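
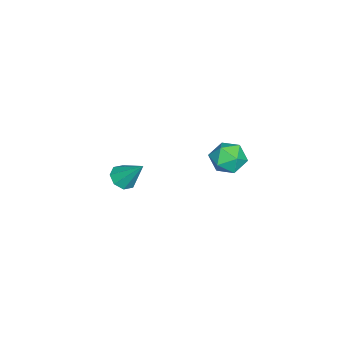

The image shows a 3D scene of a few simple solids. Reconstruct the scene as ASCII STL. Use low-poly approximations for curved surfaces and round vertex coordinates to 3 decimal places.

solid 
facet normal -0.200 -0.616 -0.762
outer loop
vertex -2.504 -2.195 -2.46
vertex -2.834 -1.684 -2.786
vertex -2.184 -1.914 -2.771
endloop
endfacet
facet normal 0.790 -0.319 0.524
outer loop
vertex -2.504 -2.195 -2.46
vertex -2.184 -1.914 -2.771
vertex -2.506 -0.676 -1.534
endloop
endfacet
facet normal -0.200 -0.614 -0.763
outer loop
vertex -2.184 -1.914 -2.771
vertex -2.834 -1.684 -2.786
vertex -2.244 -1.497 -3.091
endloop
endfacet
facet normal 0.980 0.190 0.064
outer loop
vertex -2.184 -1.914 -2.771
vertex -2.244 -1.497 -3.091
vertex -2.506 -0.676 -1.534
endloop
endfacet
facet normal -0.200 -0.613 -0.764
outer loop
vertex -2.244 -1.497 -3.091
vertex -2.834 -1.684 -2.786
vertex -2.65 -1.19 -3.231
endloop
endfacet
facet normal 0.638 0.720 -0.272
outer loop
vertex -2.244 -1.497 -3.091
vertex -2.65 -1.19 -3.231
vertex -2.506 -0.676 -1.534
endloop
endfacet
facet normal -0.199 -0.614 -0.764
outer loop
vertex -2.65 -1.19 -3.231
vertex -2.834 -1.684 -2.786
vertex -3.164 -1.173 -3.111
endloop
endfacet
facet normal -0.035 0.957 -0.287
outer loop
vertex -2.65 -1.19 -3.231
vertex -3.164 -1.173 -3.111
vertex -2.506 -0.676 -1.534
endloop
endfacet
facet normal -0.201 -0.615 -0.763
outer loop
vertex -3.164 -1.173 -3.111
vertex -2.834 -1.684 -2.786
vertex -3.485 -1.454 -2.8
endloop
endfacet
facet normal -0.643 0.765 0.027
outer loop
vertex -3.164 -1.173 -3.111
vertex -3.485 -1.454 -2.8
vertex -2.506 -0.676 -1.534
endloop
endfacet
facet normal -0.201 -0.614 -0.763
outer loop
vertex -3.485 -1.454 -2.8
vertex -2.834 -1.684 -2.786
vertex -3.424 -1.87 -2.481
endloop
endfacet
facet normal -0.834 0.253 0.490
outer loop
vertex -3.485 -1.454 -2.8
vertex -3.424 -1.87 -2.481
vertex -2.506 -0.676 -1.534
endloop
endfacet
facet normal -0.200 -0.615 -0.763
outer loop
vertex -3.424 -1.87 -2.481
vertex -2.834 -1.684 -2.786
vertex -3.018 -2.177 -2.34
endloop
endfacet
facet normal -0.494 -0.274 0.825
outer loop
vertex -3.424 -1.87 -2.481
vertex -3.018 -2.177 -2.34
vertex -2.506 -0.676 -1.534
endloop
endfacet
facet normal -0.200 -0.615 -0.763
outer loop
vertex -3.018 -2.177 -2.34
vertex -2.834 -1.684 -2.786
vertex -2.504 -2.195 -2.46
endloop
endfacet
facet normal 0.178 -0.512 0.840
outer loop
vertex -3.018 -2.177 -2.34
vertex -2.504 -2.195 -2.46
vertex -2.506 -0.676 -1.534
endloop
endfacet
facet normal -0.945 -0.323 -0.049
outer loop
vertex 0.526 4.191 2.929
vertex 0.792 3.463 2.602
vertex 0.72 3.548 3.436
endloop
endfacet
facet normal -0.860 0.130 0.494
outer loop
vertex 0.526 4.191 2.929
vertex 0.72 3.548 3.436
vertex 0.955 4.33 3.639
endloop
endfacet
facet normal -0.622 0.749 0.229
outer loop
vertex 0.526 4.191 2.929
vertex 0.955 4.33 3.639
vertex 1.173 4.728 2.93
endloop
endfacet
facet normal -0.561 0.676 -0.478
outer loop
vertex 0.526 4.191 2.929
vertex 1.173 4.728 2.93
vertex 1.072 4.192 2.29
endloop
endfacet
facet normal -0.760 0.014 -0.650
outer loop
vertex 0.526 4.191 2.929
vertex 1.072 4.192 2.29
vertex 0.792 3.463 2.602
endloop
endfacet
facet normal -0.354 -0.134 0.926
outer loop
vertex 0.955 4.33 3.639
vertex 0.72 3.548 3.436
vertex 1.488 3.688 3.75
endloop
endfacet
facet normal -0.493 -0.869 0.046
outer loop
vertex 0.72 3.548 3.436
vertex 0.792 3.463 2.602
vertex 1.387 3.152 3.11
endloop
endfacet
facet normal -0.195 -0.322 -0.927
outer loop
vertex 0.792 3.463 2.602
vertex 1.072 4.192 2.29
vertex 1.605 3.55 2.401
endloop
endfacet
facet normal 0.128 0.750 -0.649
outer loop
vertex 1.072 4.192 2.29
vertex 1.173 4.728 2.93
vertex 1.84 4.332 2.604
endloop
endfacet
facet normal 0.030 0.868 0.496
outer loop
vertex 1.173 4.728 2.93
vertex 0.955 4.33 3.639
vertex 1.768 4.417 3.438
endloop
endfacet
facet normal 0.561 -0.676 0.478
outer loop
vertex 2.034 3.689 3.111
vertex 1.488 3.688 3.75
vertex 1.387 3.152 3.11
endloop
endfacet
facet normal 0.622 -0.749 -0.229
outer loop
vertex 2.034 3.689 3.111
vertex 1.387 3.152 3.11
vertex 1.605 3.55 2.401
endloop
endfacet
facet normal 0.860 -0.130 -0.494
outer loop
vertex 2.034 3.689 3.111
vertex 1.605 3.55 2.401
vertex 1.84 4.332 2.604
endloop
endfacet
facet normal 0.945 0.323 0.049
outer loop
vertex 2.034 3.689 3.111
vertex 1.84 4.332 2.604
vertex 1.768 4.417 3.438
endloop
endfacet
facet normal 0.760 -0.014 0.650
outer loop
vertex 2.034 3.689 3.111
vertex 1.768 4.417 3.438
vertex 1.488 3.688 3.75
endloop
endfacet
facet normal -0.128 -0.750 0.649
outer loop
vertex 1.387 3.152 3.11
vertex 1.488 3.688 3.75
vertex 0.72 3.548 3.436
endloop
endfacet
facet normal -0.030 -0.868 -0.496
outer loop
vertex 1.605 3.55 2.401
vertex 1.387 3.152 3.11
vertex 0.792 3.463 2.602
endloop
endfacet
facet normal 0.354 0.134 -0.926
outer loop
vertex 1.84 4.332 2.604
vertex 1.605 3.55 2.401
vertex 1.072 4.192 2.29
endloop
endfacet
facet normal 0.493 0.869 -0.046
outer loop
vertex 1.768 4.417 3.438
vertex 1.84 4.332 2.604
vertex 1.173 4.728 2.93
endloop
endfacet
facet normal 0.195 0.322 0.927
outer loop
vertex 1.488 3.688 3.75
vertex 1.768 4.417 3.438
vertex 0.955 4.33 3.639
endloop
endfacet

endsolid


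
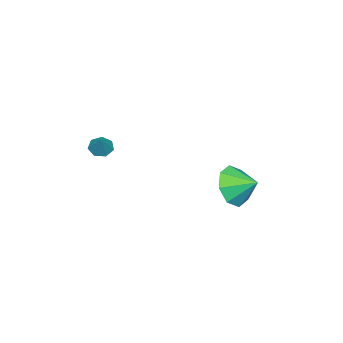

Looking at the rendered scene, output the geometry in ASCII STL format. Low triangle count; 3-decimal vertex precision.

solid 
facet normal -0.554 -0.351 -0.755
outer loop
vertex 1.826 -2.365 -1.559
vertex 1.594 -2.73 -1.219
vertex 1.43 -2.219 -1.336
endloop
endfacet
facet normal 0.301 0.950 -0.087
outer loop
vertex 1.826 -2.365 -1.559
vertex 1.43 -2.219 -1.336
vertex 2.166 -2.37 -0.441
endloop
endfacet
facet normal -0.555 -0.351 -0.754
outer loop
vertex 1.43 -2.219 -1.336
vertex 1.594 -2.73 -1.219
vertex 1.158 -2.457 -1.025
endloop
endfacet
facet normal -0.304 0.866 0.396
outer loop
vertex 1.43 -2.219 -1.336
vertex 1.158 -2.457 -1.025
vertex 2.166 -2.37 -0.441
endloop
endfacet
facet normal -0.555 -0.350 -0.755
outer loop
vertex 1.158 -2.457 -1.025
vertex 1.594 -2.73 -1.219
vertex 1.214 -2.902 -0.86
endloop
endfacet
facet normal -0.502 0.244 0.830
outer loop
vertex 1.158 -2.457 -1.025
vertex 1.214 -2.902 -0.86
vertex 2.166 -2.37 -0.441
endloop
endfacet
facet normal -0.554 -0.352 -0.755
outer loop
vertex 1.214 -2.902 -0.86
vertex 1.594 -2.73 -1.219
vertex 1.557 -3.217 -0.965
endloop
endfacet
facet normal -0.139 -0.447 0.884
outer loop
vertex 1.214 -2.902 -0.86
vertex 1.557 -3.217 -0.965
vertex 2.166 -2.37 -0.441
endloop
endfacet
facet normal -0.554 -0.352 -0.755
outer loop
vertex 1.557 -3.217 -0.965
vertex 1.594 -2.73 -1.219
vertex 1.928 -3.166 -1.261
endloop
endfacet
facet normal 0.509 -0.687 0.519
outer loop
vertex 1.557 -3.217 -0.965
vertex 1.928 -3.166 -1.261
vertex 2.166 -2.37 -0.441
endloop
endfacet
facet normal -0.553 -0.351 -0.755
outer loop
vertex 1.928 -3.166 -1.261
vertex 1.594 -2.73 -1.219
vertex 2.048 -2.787 -1.525
endloop
endfacet
facet normal 0.955 -0.296 0.010
outer loop
vertex 1.928 -3.166 -1.261
vertex 2.048 -2.787 -1.525
vertex 2.166 -2.37 -0.441
endloop
endfacet
facet normal -0.553 -0.352 -0.755
outer loop
vertex 2.048 -2.787 -1.525
vertex 1.594 -2.73 -1.219
vertex 1.826 -2.365 -1.559
endloop
endfacet
facet normal 0.863 0.433 -0.260
outer loop
vertex 2.048 -2.787 -1.525
vertex 1.826 -2.365 -1.559
vertex 2.166 -2.37 -0.441
endloop
endfacet
facet normal -0.012 -0.897 -0.443
outer loop
vertex 0.398 3.033 -3.82
vertex -0.018 2.596 -2.923
vertex -0.429 3.043 -3.817
endloop
endfacet
facet normal 0.010 0.915 -0.403
outer loop
vertex 0.398 3.033 -3.82
vertex -0.429 3.043 -3.817
vertex -0.002 3.664 -2.397
endloop
endfacet
facet normal -0.014 -0.897 -0.442
outer loop
vertex -0.429 3.043 -3.817
vertex -0.018 2.596 -2.923
vertex -1.014 2.792 -3.29
endloop
endfacet
facet normal -0.533 0.822 -0.200
outer loop
vertex -0.429 3.043 -3.817
vertex -1.014 2.792 -3.29
vertex -0.002 3.664 -2.397
endloop
endfacet
facet normal -0.013 -0.897 -0.443
outer loop
vertex -1.014 2.792 -3.29
vertex -0.018 2.596 -2.923
vertex -1.016 2.426 -2.549
endloop
endfacet
facet normal -0.758 0.586 0.287
outer loop
vertex -1.014 2.792 -3.29
vertex -1.016 2.426 -2.549
vertex -0.002 3.664 -2.397
endloop
endfacet
facet normal -0.013 -0.897 -0.442
outer loop
vertex -1.016 2.426 -2.549
vertex -0.018 2.596 -2.923
vertex -0.433 2.16 -2.027
endloop
endfacet
facet normal -0.535 0.343 0.772
outer loop
vertex -1.016 2.426 -2.549
vertex -0.433 2.16 -2.027
vertex -0.002 3.664 -2.397
endloop
endfacet
facet normal -0.012 -0.897 -0.442
outer loop
vertex -0.433 2.16 -2.027
vertex -0.018 2.596 -2.923
vertex 0.394 2.15 -2.03
endloop
endfacet
facet normal 0.006 0.237 0.971
outer loop
vertex -0.433 2.16 -2.027
vertex 0.394 2.15 -2.03
vertex -0.002 3.664 -2.397
endloop
endfacet
facet normal -0.013 -0.897 -0.442
outer loop
vertex 0.394 2.15 -2.03
vertex -0.018 2.596 -2.923
vertex 0.979 2.401 -2.556
endloop
endfacet
facet normal 0.549 0.330 0.768
outer loop
vertex 0.394 2.15 -2.03
vertex 0.979 2.401 -2.556
vertex -0.002 3.664 -2.397
endloop
endfacet
facet normal -0.013 -0.897 -0.442
outer loop
vertex 0.979 2.401 -2.556
vertex -0.018 2.596 -2.923
vertex 0.981 2.767 -3.298
endloop
endfacet
facet normal 0.775 0.566 0.281
outer loop
vertex 0.979 2.401 -2.556
vertex 0.981 2.767 -3.298
vertex -0.002 3.664 -2.397
endloop
endfacet
facet normal -0.013 -0.897 -0.443
outer loop
vertex 0.981 2.767 -3.298
vertex -0.018 2.596 -2.923
vertex 0.398 3.033 -3.82
endloop
endfacet
facet normal 0.551 0.809 -0.204
outer loop
vertex 0.981 2.767 -3.298
vertex 0.398 3.033 -3.82
vertex -0.002 3.664 -2.397
endloop
endfacet

endsolid


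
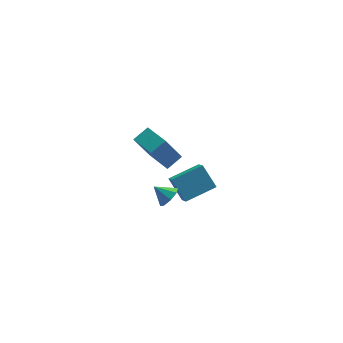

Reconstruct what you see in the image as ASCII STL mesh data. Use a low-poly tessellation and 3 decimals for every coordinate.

solid 
facet normal -0.817 -0.352 -0.456
outer loop
vertex -2.12 -3.381 4.336
vertex -2.701 -1.706 4.084
vertex -1.21 -3.318 2.658
endloop
endfacet
facet normal 0.324 -0.935 0.141
outer loop
vertex -0.319 -2.934 3.156
vertex -2.12 -3.381 4.336
vertex -1.21 -3.318 2.658
endloop
endfacet
facet normal -0.817 -0.352 -0.456
outer loop
vertex -1.21 -3.318 2.658
vertex -2.701 -1.706 4.084
vertex -1.791 -1.643 2.406
endloop
endfacet
facet normal 0.477 0.033 -0.878
outer loop
vertex -1.791 -1.643 2.406
vertex -0.319 -2.934 3.156
vertex -1.21 -3.318 2.658
endloop
endfacet
facet normal -0.477 -0.033 0.878
outer loop
vertex -2.12 -3.381 4.336
vertex -1.81 -1.322 4.582
vertex -2.701 -1.706 4.084
endloop
endfacet
facet normal 0.324 -0.935 0.141
outer loop
vertex -1.229 -2.997 4.834
vertex -2.12 -3.381 4.336
vertex -0.319 -2.934 3.156
endloop
endfacet
facet normal -0.477 -0.033 0.878
outer loop
vertex -1.229 -2.997 4.834
vertex -1.81 -1.322 4.582
vertex -2.12 -3.381 4.336
endloop
endfacet
facet normal -0.324 0.935 -0.141
outer loop
vertex -2.701 -1.706 4.084
vertex -1.81 -1.322 4.582
vertex -1.791 -1.643 2.406
endloop
endfacet
facet normal 0.477 0.033 -0.878
outer loop
vertex -0.9 -1.259 2.904
vertex -0.319 -2.934 3.156
vertex -1.791 -1.643 2.406
endloop
endfacet
facet normal -0.324 0.935 -0.141
outer loop
vertex -1.791 -1.643 2.406
vertex -1.81 -1.322 4.582
vertex -0.9 -1.259 2.904
endloop
endfacet
facet normal 0.817 0.352 0.456
outer loop
vertex -0.9 -1.259 2.904
vertex -1.229 -2.997 4.834
vertex -0.319 -2.934 3.156
endloop
endfacet
facet normal 0.817 0.352 0.456
outer loop
vertex -1.81 -1.322 4.582
vertex -1.229 -2.997 4.834
vertex -0.9 -1.259 2.904
endloop
endfacet
facet normal 0.669 -0.441 -0.598
outer loop
vertex -0.707 -3.319 0.348
vertex -1.049 -3.025 -0.251
vertex -0.496 -2.805 0.205
endloop
endfacet
facet normal 0.193 0.189 0.963
outer loop
vertex -0.707 -3.319 0.348
vertex -0.496 -2.805 0.205
vertex -1.791 -2.535 0.411
endloop
endfacet
facet normal 0.669 -0.443 -0.597
outer loop
vertex -0.496 -2.805 0.205
vertex -1.049 -3.025 -0.251
vertex -0.608 -2.42 -0.206
endloop
endfacet
facet normal 0.253 0.739 0.624
outer loop
vertex -0.496 -2.805 0.205
vertex -0.608 -2.42 -0.206
vertex -1.791 -2.535 0.411
endloop
endfacet
facet normal 0.669 -0.443 -0.597
outer loop
vertex -0.608 -2.42 -0.206
vertex -1.049 -3.025 -0.251
vertex -0.979 -2.39 -0.644
endloop
endfacet
facet normal -0.042 0.994 0.104
outer loop
vertex -0.608 -2.42 -0.206
vertex -0.979 -2.39 -0.644
vertex -1.791 -2.535 0.411
endloop
endfacet
facet normal 0.669 -0.443 -0.597
outer loop
vertex -0.979 -2.39 -0.644
vertex -1.049 -3.025 -0.251
vertex -1.39 -2.732 -0.851
endloop
endfacet
facet normal -0.521 0.802 -0.291
outer loop
vertex -0.979 -2.39 -0.644
vertex -1.39 -2.732 -0.851
vertex -1.791 -2.535 0.411
endloop
endfacet
facet normal 0.670 -0.441 -0.597
outer loop
vertex -1.39 -2.732 -0.851
vertex -1.049 -3.025 -0.251
vertex -1.601 -3.246 -0.708
endloop
endfacet
facet normal -0.902 0.278 -0.330
outer loop
vertex -1.39 -2.732 -0.851
vertex -1.601 -3.246 -0.708
vertex -1.791 -2.535 0.411
endloop
endfacet
facet normal 0.670 -0.442 -0.596
outer loop
vertex -1.601 -3.246 -0.708
vertex -1.049 -3.025 -0.251
vertex -1.489 -3.631 -0.297
endloop
endfacet
facet normal -0.963 -0.271 0.009
outer loop
vertex -1.601 -3.246 -0.708
vertex -1.489 -3.631 -0.297
vertex -1.791 -2.535 0.411
endloop
endfacet
facet normal 0.670 -0.441 -0.596
outer loop
vertex -1.489 -3.631 -0.297
vertex -1.049 -3.025 -0.251
vertex -1.119 -3.661 0.141
endloop
endfacet
facet normal -0.668 -0.525 0.528
outer loop
vertex -1.489 -3.631 -0.297
vertex -1.119 -3.661 0.141
vertex -1.791 -2.535 0.411
endloop
endfacet
facet normal 0.668 -0.442 -0.598
outer loop
vertex -1.119 -3.661 0.141
vertex -1.049 -3.025 -0.251
vertex -0.707 -3.319 0.348
endloop
endfacet
facet normal -0.187 -0.333 0.924
outer loop
vertex -1.119 -3.661 0.141
vertex -0.707 -3.319 0.348
vertex -1.791 -2.535 0.411
endloop
endfacet
facet normal -0.944 -0.181 -0.277
outer loop
vertex -0.058 0.313 -2.223
vertex 0.036 1.569 -3.365
vertex 0.477 -0.752 -3.35
endloop
endfacet
facet normal -0.055 -0.739 0.672
outer loop
vertex 2.364 -0.389 -2.795
vertex -0.058 0.313 -2.223
vertex 0.477 -0.752 -3.35
endloop
endfacet
facet normal -0.944 -0.181 -0.277
outer loop
vertex 0.477 -0.752 -3.35
vertex 0.036 1.569 -3.365
vertex 0.571 0.504 -4.492
endloop
endfacet
facet normal 0.327 -0.649 -0.687
outer loop
vertex 0.571 0.504 -4.492
vertex 2.364 -0.389 -2.795
vertex 0.477 -0.752 -3.35
endloop
endfacet
facet normal -0.327 0.649 0.687
outer loop
vertex -0.058 0.313 -2.223
vertex 1.923 1.932 -2.81
vertex 0.036 1.569 -3.365
endloop
endfacet
facet normal -0.055 -0.739 0.672
outer loop
vertex 1.829 0.676 -1.668
vertex -0.058 0.313 -2.223
vertex 2.364 -0.389 -2.795
endloop
endfacet
facet normal -0.327 0.649 0.687
outer loop
vertex 1.829 0.676 -1.668
vertex 1.923 1.932 -2.81
vertex -0.058 0.313 -2.223
endloop
endfacet
facet normal 0.055 0.739 -0.672
outer loop
vertex 0.036 1.569 -3.365
vertex 1.923 1.932 -2.81
vertex 0.571 0.504 -4.492
endloop
endfacet
facet normal 0.327 -0.649 -0.687
outer loop
vertex 2.458 0.867 -3.937
vertex 2.364 -0.389 -2.795
vertex 0.571 0.504 -4.492
endloop
endfacet
facet normal 0.055 0.739 -0.672
outer loop
vertex 0.571 0.504 -4.492
vertex 1.923 1.932 -2.81
vertex 2.458 0.867 -3.937
endloop
endfacet
facet normal 0.944 0.181 0.277
outer loop
vertex 2.458 0.867 -3.937
vertex 1.829 0.676 -1.668
vertex 2.364 -0.389 -2.795
endloop
endfacet
facet normal 0.944 0.181 0.277
outer loop
vertex 1.923 1.932 -2.81
vertex 1.829 0.676 -1.668
vertex 2.458 0.867 -3.937
endloop
endfacet

endsolid


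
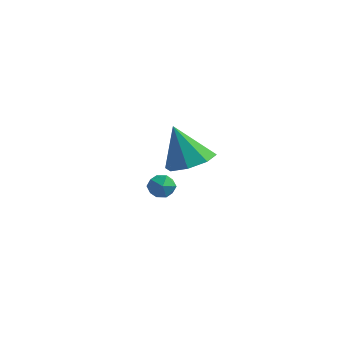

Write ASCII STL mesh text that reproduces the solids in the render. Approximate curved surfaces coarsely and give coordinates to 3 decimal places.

solid 
facet normal -0.376 0.070 0.924
outer loop
vertex -0.402 3.159 -0.775
vertex -0.265 2.498 -0.669
vertex 0.202 2.973 -0.515
endloop
endfacet
facet normal -0.094 0.693 0.715
outer loop
vertex -0.402 3.159 -0.775
vertex 0.202 2.973 -0.515
vertex 0.172 3.461 -0.992
endloop
endfacet
facet normal -0.428 0.896 0.116
outer loop
vertex -0.402 3.159 -0.775
vertex 0.172 3.461 -0.992
vertex -0.313 3.288 -1.441
endloop
endfacet
facet normal -0.915 0.400 -0.045
outer loop
vertex -0.402 3.159 -0.775
vertex -0.313 3.288 -1.441
vertex -0.583 2.693 -1.241
endloop
endfacet
facet normal -0.884 -0.110 0.454
outer loop
vertex -0.402 3.159 -0.775
vertex -0.583 2.693 -1.241
vertex -0.265 2.498 -0.669
endloop
endfacet
facet normal 0.592 0.582 0.558
outer loop
vertex 0.172 3.461 -0.992
vertex 0.202 2.973 -0.515
vertex 0.663 2.987 -1.019
endloop
endfacet
facet normal 0.136 -0.424 0.895
outer loop
vertex 0.202 2.973 -0.515
vertex -0.265 2.498 -0.669
vertex 0.393 2.392 -0.819
endloop
endfacet
facet normal -0.684 -0.716 0.136
outer loop
vertex -0.265 2.498 -0.669
vertex -0.583 2.693 -1.241
vertex -0.092 2.219 -1.268
endloop
endfacet
facet normal -0.735 0.109 -0.669
outer loop
vertex -0.583 2.693 -1.241
vertex -0.313 3.288 -1.441
vertex -0.122 2.707 -1.745
endloop
endfacet
facet normal 0.054 0.911 -0.409
outer loop
vertex -0.313 3.288 -1.441
vertex 0.172 3.461 -0.992
vertex 0.345 3.182 -1.591
endloop
endfacet
facet normal 0.915 -0.400 0.045
outer loop
vertex 0.482 2.521 -1.485
vertex 0.663 2.987 -1.019
vertex 0.393 2.392 -0.819
endloop
endfacet
facet normal 0.428 -0.896 -0.116
outer loop
vertex 0.482 2.521 -1.485
vertex 0.393 2.392 -0.819
vertex -0.092 2.219 -1.268
endloop
endfacet
facet normal 0.094 -0.693 -0.715
outer loop
vertex 0.482 2.521 -1.485
vertex -0.092 2.219 -1.268
vertex -0.122 2.707 -1.745
endloop
endfacet
facet normal 0.376 -0.070 -0.924
outer loop
vertex 0.482 2.521 -1.485
vertex -0.122 2.707 -1.745
vertex 0.345 3.182 -1.591
endloop
endfacet
facet normal 0.884 0.110 -0.454
outer loop
vertex 0.482 2.521 -1.485
vertex 0.345 3.182 -1.591
vertex 0.663 2.987 -1.019
endloop
endfacet
facet normal 0.735 -0.109 0.669
outer loop
vertex 0.393 2.392 -0.819
vertex 0.663 2.987 -1.019
vertex 0.202 2.973 -0.515
endloop
endfacet
facet normal -0.054 -0.911 0.409
outer loop
vertex -0.092 2.219 -1.268
vertex 0.393 2.392 -0.819
vertex -0.265 2.498 -0.669
endloop
endfacet
facet normal -0.592 -0.582 -0.558
outer loop
vertex -0.122 2.707 -1.745
vertex -0.092 2.219 -1.268
vertex -0.583 2.693 -1.241
endloop
endfacet
facet normal -0.136 0.424 -0.895
outer loop
vertex 0.345 3.182 -1.591
vertex -0.122 2.707 -1.745
vertex -0.313 3.288 -1.441
endloop
endfacet
facet normal 0.684 0.716 -0.136
outer loop
vertex 0.663 2.987 -1.019
vertex 0.345 3.182 -1.591
vertex 0.172 3.461 -0.992
endloop
endfacet
facet normal 0.401 0.044 -0.915
outer loop
vertex 4.644 -1.095 3.391
vertex 3.747 -0.789 3.013
vertex 4.567 -0.318 3.395
endloop
endfacet
facet normal 0.626 0.058 0.778
outer loop
vertex 4.644 -1.095 3.391
vertex 4.567 -0.318 3.395
vertex 3.013 -0.871 4.687
endloop
endfacet
facet normal 0.401 0.044 -0.915
outer loop
vertex 4.567 -0.318 3.395
vertex 3.747 -0.789 3.013
vertex 4.009 0.183 3.175
endloop
endfacet
facet normal 0.327 0.661 0.676
outer loop
vertex 4.567 -0.318 3.395
vertex 4.009 0.183 3.175
vertex 3.013 -0.871 4.687
endloop
endfacet
facet normal 0.401 0.044 -0.915
outer loop
vertex 4.009 0.183 3.175
vertex 3.747 -0.789 3.013
vertex 3.298 0.114 2.86
endloop
endfacet
facet normal -0.272 0.864 0.424
outer loop
vertex 4.009 0.183 3.175
vertex 3.298 0.114 2.86
vertex 3.013 -0.871 4.687
endloop
endfacet
facet normal 0.402 0.045 -0.915
outer loop
vertex 3.298 0.114 2.86
vertex 3.747 -0.789 3.013
vertex 2.85 -0.484 2.634
endloop
endfacet
facet normal -0.818 0.549 0.169
outer loop
vertex 3.298 0.114 2.86
vertex 2.85 -0.484 2.634
vertex 3.013 -0.871 4.687
endloop
endfacet
facet normal 0.401 0.043 -0.915
outer loop
vertex 2.85 -0.484 2.634
vertex 3.747 -0.789 3.013
vertex 2.927 -1.261 2.631
endloop
endfacet
facet normal -0.993 -0.099 0.060
outer loop
vertex 2.85 -0.484 2.634
vertex 2.927 -1.261 2.631
vertex 3.013 -0.871 4.687
endloop
endfacet
facet normal 0.401 0.044 -0.915
outer loop
vertex 2.927 -1.261 2.631
vertex 3.747 -0.789 3.013
vertex 3.485 -1.762 2.851
endloop
endfacet
facet normal -0.694 -0.702 0.162
outer loop
vertex 2.927 -1.261 2.631
vertex 3.485 -1.762 2.851
vertex 3.013 -0.871 4.687
endloop
endfacet
facet normal 0.401 0.044 -0.915
outer loop
vertex 3.485 -1.762 2.851
vertex 3.747 -0.789 3.013
vertex 4.196 -1.693 3.166
endloop
endfacet
facet normal -0.096 -0.905 0.415
outer loop
vertex 3.485 -1.762 2.851
vertex 4.196 -1.693 3.166
vertex 3.013 -0.871 4.687
endloop
endfacet
facet normal 0.401 0.044 -0.915
outer loop
vertex 4.196 -1.693 3.166
vertex 3.747 -0.789 3.013
vertex 4.644 -1.095 3.391
endloop
endfacet
facet normal 0.451 -0.590 0.670
outer loop
vertex 4.196 -1.693 3.166
vertex 4.644 -1.095 3.391
vertex 3.013 -0.871 4.687
endloop
endfacet

endsolid


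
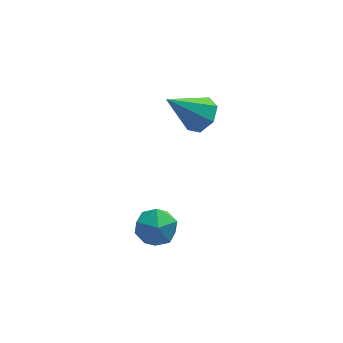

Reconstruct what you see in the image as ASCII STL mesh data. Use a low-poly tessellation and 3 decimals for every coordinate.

solid 
facet normal -0.537 0.728 -0.426
outer loop
vertex 0.955 1.857 -1.283
vertex 0.245 1.464 -1.06
vertex 0.595 2.026 -0.541
endloop
endfacet
facet normal 0.083 0.980 -0.183
outer loop
vertex 0.955 1.857 -1.283
vertex 0.595 2.026 -0.541
vertex 1.43 1.945 -0.594
endloop
endfacet
facet normal 0.610 0.616 -0.499
outer loop
vertex 0.955 1.857 -1.283
vertex 1.43 1.945 -0.594
vertex 1.597 1.332 -1.146
endloop
endfacet
facet normal 0.314 0.138 -0.939
outer loop
vertex 0.955 1.857 -1.283
vertex 1.597 1.332 -1.146
vertex 0.865 1.035 -1.434
endloop
endfacet
facet normal -0.396 0.208 -0.895
outer loop
vertex 0.955 1.857 -1.283
vertex 0.865 1.035 -1.434
vertex 0.245 1.464 -1.06
endloop
endfacet
facet normal 0.115 0.847 0.518
outer loop
vertex 1.43 1.945 -0.594
vertex 0.595 2.026 -0.541
vertex 1.015 1.605 0.054
endloop
endfacet
facet normal -0.890 0.440 0.124
outer loop
vertex 0.595 2.026 -0.541
vertex 0.245 1.464 -1.06
vertex 0.283 1.308 -0.234
endloop
endfacet
facet normal -0.661 -0.402 -0.634
outer loop
vertex 0.245 1.464 -1.06
vertex 0.865 1.035 -1.434
vertex 0.45 0.695 -0.786
endloop
endfacet
facet normal 0.486 -0.514 -0.707
outer loop
vertex 0.865 1.035 -1.434
vertex 1.597 1.332 -1.146
vertex 1.285 0.614 -0.839
endloop
endfacet
facet normal 0.966 0.259 0.004
outer loop
vertex 1.597 1.332 -1.146
vertex 1.43 1.945 -0.594
vertex 1.635 1.176 -0.32
endloop
endfacet
facet normal -0.314 -0.138 0.939
outer loop
vertex 0.925 0.783 -0.097
vertex 1.015 1.605 0.054
vertex 0.283 1.308 -0.234
endloop
endfacet
facet normal -0.610 -0.616 0.499
outer loop
vertex 0.925 0.783 -0.097
vertex 0.283 1.308 -0.234
vertex 0.45 0.695 -0.786
endloop
endfacet
facet normal -0.083 -0.980 0.183
outer loop
vertex 0.925 0.783 -0.097
vertex 0.45 0.695 -0.786
vertex 1.285 0.614 -0.839
endloop
endfacet
facet normal 0.537 -0.728 0.426
outer loop
vertex 0.925 0.783 -0.097
vertex 1.285 0.614 -0.839
vertex 1.635 1.176 -0.32
endloop
endfacet
facet normal 0.396 -0.208 0.895
outer loop
vertex 0.925 0.783 -0.097
vertex 1.635 1.176 -0.32
vertex 1.015 1.605 0.054
endloop
endfacet
facet normal -0.486 0.514 0.707
outer loop
vertex 0.283 1.308 -0.234
vertex 1.015 1.605 0.054
vertex 0.595 2.026 -0.541
endloop
endfacet
facet normal -0.966 -0.259 -0.004
outer loop
vertex 0.45 0.695 -0.786
vertex 0.283 1.308 -0.234
vertex 0.245 1.464 -1.06
endloop
endfacet
facet normal -0.115 -0.847 -0.518
outer loop
vertex 1.285 0.614 -0.839
vertex 0.45 0.695 -0.786
vertex 0.865 1.035 -1.434
endloop
endfacet
facet normal 0.890 -0.440 -0.124
outer loop
vertex 1.635 1.176 -0.32
vertex 1.285 0.614 -0.839
vertex 1.597 1.332 -1.146
endloop
endfacet
facet normal 0.661 0.402 0.634
outer loop
vertex 1.015 1.605 0.054
vertex 1.635 1.176 -0.32
vertex 1.43 1.945 -0.594
endloop
endfacet
facet normal 0.703 0.060 -0.709
outer loop
vertex 3.402 3.482 3.461
vertex 2.87 3.592 2.943
vertex 3.238 4.102 3.351
endloop
endfacet
facet normal 0.361 0.255 0.897
outer loop
vertex 3.402 3.482 3.461
vertex 3.238 4.102 3.351
vertex 1.67 3.488 4.157
endloop
endfacet
facet normal 0.702 0.061 -0.710
outer loop
vertex 3.238 4.102 3.351
vertex 2.87 3.592 2.943
vertex 2.797 4.338 2.935
endloop
endfacet
facet normal -0.055 0.843 0.536
outer loop
vertex 3.238 4.102 3.351
vertex 2.797 4.338 2.935
vertex 1.67 3.488 4.157
endloop
endfacet
facet normal 0.702 0.061 -0.710
outer loop
vertex 2.797 4.338 2.935
vertex 2.87 3.592 2.943
vertex 2.411 4.012 2.525
endloop
endfacet
facet normal -0.624 0.781 -0.033
outer loop
vertex 2.797 4.338 2.935
vertex 2.411 4.012 2.525
vertex 1.67 3.488 4.157
endloop
endfacet
facet normal 0.702 0.061 -0.709
outer loop
vertex 2.411 4.012 2.525
vertex 2.87 3.592 2.943
vertex 2.371 3.369 2.43
endloop
endfacet
facet normal -0.918 0.113 -0.380
outer loop
vertex 2.411 4.012 2.525
vertex 2.371 3.369 2.43
vertex 1.67 3.488 4.157
endloop
endfacet
facet normal 0.702 0.061 -0.709
outer loop
vertex 2.371 3.369 2.43
vertex 2.87 3.592 2.943
vertex 2.707 2.894 2.722
endloop
endfacet
facet normal -0.714 -0.656 -0.245
outer loop
vertex 2.371 3.369 2.43
vertex 2.707 2.894 2.722
vertex 1.67 3.488 4.157
endloop
endfacet
facet normal 0.703 0.060 -0.709
outer loop
vertex 2.707 2.894 2.722
vertex 2.87 3.592 2.943
vertex 3.166 2.944 3.181
endloop
endfacet
facet normal -0.168 -0.948 0.271
outer loop
vertex 2.707 2.894 2.722
vertex 3.166 2.944 3.181
vertex 1.67 3.488 4.157
endloop
endfacet
facet normal 0.703 0.061 -0.709
outer loop
vertex 3.166 2.944 3.181
vertex 2.87 3.592 2.943
vertex 3.402 3.482 3.461
endloop
endfacet
facet normal 0.312 -0.543 0.780
outer loop
vertex 3.166 2.944 3.181
vertex 3.402 3.482 3.461
vertex 1.67 3.488 4.157
endloop
endfacet

endsolid


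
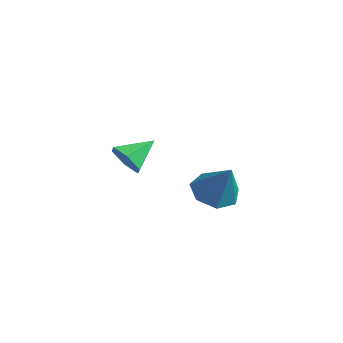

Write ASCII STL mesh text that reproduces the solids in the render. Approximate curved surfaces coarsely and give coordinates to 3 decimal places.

solid 
facet normal -0.052 -0.875 -0.481
outer loop
vertex -0.486 -4.034 -2.565
vertex -0.898 -3.792 -2.96
vertex -0.291 -3.759 -3.086
endloop
endfacet
facet normal 0.872 0.215 0.440
outer loop
vertex -0.486 -4.034 -2.565
vertex -0.291 -3.759 -3.086
vertex -0.842 -2.848 -2.44
endloop
endfacet
facet normal -0.052 -0.875 -0.481
outer loop
vertex -0.291 -3.759 -3.086
vertex -0.898 -3.792 -2.96
vertex -0.703 -3.517 -3.481
endloop
endfacet
facet normal 0.690 0.647 -0.324
outer loop
vertex -0.291 -3.759 -3.086
vertex -0.703 -3.517 -3.481
vertex -0.842 -2.848 -2.44
endloop
endfacet
facet normal -0.052 -0.875 -0.481
outer loop
vertex -0.703 -3.517 -3.481
vertex -0.898 -3.792 -2.96
vertex -1.31 -3.55 -3.355
endloop
endfacet
facet normal -0.159 0.821 -0.549
outer loop
vertex -0.703 -3.517 -3.481
vertex -1.31 -3.55 -3.355
vertex -0.842 -2.848 -2.44
endloop
endfacet
facet normal -0.051 -0.874 -0.483
outer loop
vertex -1.31 -3.55 -3.355
vertex -0.898 -3.792 -2.96
vertex -1.504 -3.826 -2.835
endloop
endfacet
facet normal -0.826 0.563 -0.009
outer loop
vertex -1.31 -3.55 -3.355
vertex -1.504 -3.826 -2.835
vertex -0.842 -2.848 -2.44
endloop
endfacet
facet normal -0.051 -0.874 -0.483
outer loop
vertex -1.504 -3.826 -2.835
vertex -0.898 -3.792 -2.96
vertex -1.092 -4.068 -2.44
endloop
endfacet
facet normal -0.644 0.132 0.753
outer loop
vertex -1.504 -3.826 -2.835
vertex -1.092 -4.068 -2.44
vertex -0.842 -2.848 -2.44
endloop
endfacet
facet normal -0.051 -0.874 -0.483
outer loop
vertex -1.092 -4.068 -2.44
vertex -0.898 -3.792 -2.96
vertex -0.486 -4.034 -2.565
endloop
endfacet
facet normal 0.204 -0.042 0.978
outer loop
vertex -1.092 -4.068 -2.44
vertex -0.486 -4.034 -2.565
vertex -0.842 -2.848 -2.44
endloop
endfacet
facet normal -0.541 -0.010 -0.841
outer loop
vertex 2.864 -3.554 -3.309
vertex 2.337 -3.216 -2.974
vertex 2.885 -2.938 -3.33
endloop
endfacet
facet normal 0.994 -0.037 -0.103
outer loop
vertex 2.864 -3.554 -3.309
vertex 2.885 -2.938 -3.33
vertex 3.023 -3.204 -1.906
endloop
endfacet
facet normal -0.541 -0.010 -0.841
outer loop
vertex 2.885 -2.938 -3.33
vertex 2.337 -3.216 -2.974
vertex 2.494 -2.532 -3.083
endloop
endfacet
facet normal 0.736 0.675 0.055
outer loop
vertex 2.885 -2.938 -3.33
vertex 2.494 -2.532 -3.083
vertex 3.023 -3.204 -1.906
endloop
endfacet
facet normal -0.541 -0.010 -0.841
outer loop
vertex 2.494 -2.532 -3.083
vertex 2.337 -3.216 -2.974
vertex 1.984 -2.641 -2.754
endloop
endfacet
facet normal 0.106 0.883 0.457
outer loop
vertex 2.494 -2.532 -3.083
vertex 1.984 -2.641 -2.754
vertex 3.023 -3.204 -1.906
endloop
endfacet
facet normal -0.540 -0.010 -0.841
outer loop
vertex 1.984 -2.641 -2.754
vertex 2.337 -3.216 -2.974
vertex 1.74 -3.182 -2.591
endloop
endfacet
facet normal -0.419 0.430 0.799
outer loop
vertex 1.984 -2.641 -2.754
vertex 1.74 -3.182 -2.591
vertex 3.023 -3.204 -1.906
endloop
endfacet
facet normal -0.540 -0.008 -0.841
outer loop
vertex 1.74 -3.182 -2.591
vertex 2.337 -3.216 -2.974
vertex 1.945 -3.749 -2.717
endloop
endfacet
facet normal -0.447 -0.345 0.826
outer loop
vertex 1.74 -3.182 -2.591
vertex 1.945 -3.749 -2.717
vertex 3.023 -3.204 -1.906
endloop
endfacet
facet normal -0.539 -0.009 -0.842
outer loop
vertex 1.945 -3.749 -2.717
vertex 2.337 -3.216 -2.974
vertex 2.446 -3.915 -3.036
endloop
endfacet
facet normal 0.045 -0.856 0.516
outer loop
vertex 1.945 -3.749 -2.717
vertex 2.446 -3.915 -3.036
vertex 3.023 -3.204 -1.906
endloop
endfacet
facet normal -0.541 -0.010 -0.841
outer loop
vertex 2.446 -3.915 -3.036
vertex 2.337 -3.216 -2.974
vertex 2.864 -3.554 -3.309
endloop
endfacet
facet normal 0.687 -0.719 0.102
outer loop
vertex 2.446 -3.915 -3.036
vertex 2.864 -3.554 -3.309
vertex 3.023 -3.204 -1.906
endloop
endfacet

endsolid


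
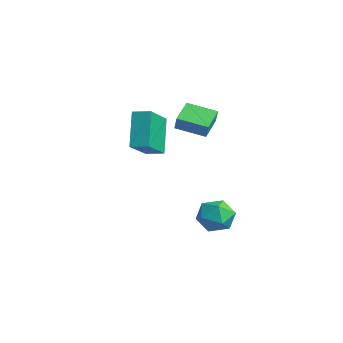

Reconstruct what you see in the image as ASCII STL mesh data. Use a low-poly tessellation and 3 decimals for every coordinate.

solid 
facet normal -0.703 -0.694 -0.153
outer loop
vertex -2.521 -0.764 1.49
vertex -3.528 -0.122 3.205
vertex -3.619 0.604 0.334
endloop
endfacet
facet normal 0.482 -0.307 -0.821
outer loop
vertex -2.972 1.242 0.475
vertex -2.521 -0.764 1.49
vertex -3.619 0.604 0.334
endloop
endfacet
facet normal -0.703 -0.694 -0.153
outer loop
vertex -3.619 0.604 0.334
vertex -3.528 -0.122 3.205
vertex -4.626 1.245 2.049
endloop
endfacet
facet normal -0.522 0.651 -0.550
outer loop
vertex -4.626 1.245 2.049
vertex -2.972 1.242 0.475
vertex -3.619 0.604 0.334
endloop
endfacet
facet normal 0.522 -0.651 0.550
outer loop
vertex -2.521 -0.764 1.49
vertex -2.881 0.516 3.346
vertex -3.528 -0.122 3.205
endloop
endfacet
facet normal 0.482 -0.307 -0.821
outer loop
vertex -1.874 -0.125 1.631
vertex -2.521 -0.764 1.49
vertex -2.972 1.242 0.475
endloop
endfacet
facet normal 0.523 -0.651 0.550
outer loop
vertex -1.874 -0.125 1.631
vertex -2.881 0.516 3.346
vertex -2.521 -0.764 1.49
endloop
endfacet
facet normal -0.482 0.307 0.821
outer loop
vertex -3.528 -0.122 3.205
vertex -2.881 0.516 3.346
vertex -4.626 1.245 2.049
endloop
endfacet
facet normal -0.523 0.651 -0.551
outer loop
vertex -3.979 1.884 2.19
vertex -2.972 1.242 0.475
vertex -4.626 1.245 2.049
endloop
endfacet
facet normal -0.482 0.307 0.821
outer loop
vertex -4.626 1.245 2.049
vertex -2.881 0.516 3.346
vertex -3.979 1.884 2.19
endloop
endfacet
facet normal 0.703 0.694 0.153
outer loop
vertex -3.979 1.884 2.19
vertex -1.874 -0.125 1.631
vertex -2.972 1.242 0.475
endloop
endfacet
facet normal 0.703 0.694 0.153
outer loop
vertex -2.881 0.516 3.346
vertex -1.874 -0.125 1.631
vertex -3.979 1.884 2.19
endloop
endfacet
facet normal -0.594 0.704 0.390
outer loop
vertex -2.742 2.281 3.589
vertex -1.72 3.354 3.209
vertex -3.123 2.377 2.835
endloop
endfacet
facet normal -0.668 -0.701 0.248
outer loop
vertex -2.32 1.426 2.311
vertex -2.742 2.281 3.589
vertex -3.123 2.377 2.835
endloop
endfacet
facet normal -0.594 0.705 0.388
outer loop
vertex -3.123 2.377 2.835
vertex -1.72 3.354 3.209
vertex -2.1 3.449 2.455
endloop
endfacet
facet normal -0.447 0.112 -0.888
outer loop
vertex -2.1 3.449 2.455
vertex -2.32 1.426 2.311
vertex -3.123 2.377 2.835
endloop
endfacet
facet normal 0.447 -0.112 0.888
outer loop
vertex -2.742 2.281 3.589
vertex -0.917 2.403 2.685
vertex -1.72 3.354 3.209
endloop
endfacet
facet normal -0.668 -0.701 0.248
outer loop
vertex -1.94 1.331 3.065
vertex -2.742 2.281 3.589
vertex -2.32 1.426 2.311
endloop
endfacet
facet normal 0.447 -0.112 0.887
outer loop
vertex -1.94 1.331 3.065
vertex -0.917 2.403 2.685
vertex -2.742 2.281 3.589
endloop
endfacet
facet normal 0.668 0.701 -0.248
outer loop
vertex -1.72 3.354 3.209
vertex -0.917 2.403 2.685
vertex -2.1 3.449 2.455
endloop
endfacet
facet normal -0.447 0.112 -0.887
outer loop
vertex -1.298 2.499 1.931
vertex -2.32 1.426 2.311
vertex -2.1 3.449 2.455
endloop
endfacet
facet normal 0.668 0.701 -0.248
outer loop
vertex -2.1 3.449 2.455
vertex -0.917 2.403 2.685
vertex -1.298 2.499 1.931
endloop
endfacet
facet normal 0.595 -0.704 -0.388
outer loop
vertex -1.298 2.499 1.931
vertex -1.94 1.331 3.065
vertex -2.32 1.426 2.311
endloop
endfacet
facet normal 0.593 -0.704 -0.390
outer loop
vertex -0.917 2.403 2.685
vertex -1.94 1.331 3.065
vertex -1.298 2.499 1.931
endloop
endfacet
facet normal -0.152 -0.010 0.988
outer loop
vertex -1.536 3.557 -2.514
vertex -1.738 2.548 -2.555
vertex -0.773 2.873 -2.403
endloop
endfacet
facet normal 0.323 0.491 0.809
outer loop
vertex -1.536 3.557 -2.514
vertex -0.773 2.873 -2.403
vertex -0.628 3.718 -2.974
endloop
endfacet
facet normal 0.010 0.938 0.348
outer loop
vertex -1.536 3.557 -2.514
vertex -0.628 3.718 -2.974
vertex -1.504 3.915 -3.48
endloop
endfacet
facet normal -0.660 0.712 0.242
outer loop
vertex -1.536 3.557 -2.514
vertex -1.504 3.915 -3.48
vertex -2.19 3.191 -3.221
endloop
endfacet
facet normal -0.760 0.126 0.638
outer loop
vertex -1.536 3.557 -2.514
vertex -2.19 3.191 -3.221
vertex -1.738 2.548 -2.555
endloop
endfacet
facet normal 0.864 0.171 0.473
outer loop
vertex -0.628 3.718 -2.974
vertex -0.773 2.873 -2.403
vertex -0.27 2.809 -3.299
endloop
endfacet
facet normal 0.095 -0.639 0.763
outer loop
vertex -0.773 2.873 -2.403
vertex -1.738 2.548 -2.555
vertex -0.956 2.085 -3.04
endloop
endfacet
facet normal -0.886 -0.419 0.197
outer loop
vertex -1.738 2.548 -2.555
vertex -2.19 3.191 -3.221
vertex -1.832 2.282 -3.546
endloop
endfacet
facet normal -0.724 0.527 -0.444
outer loop
vertex -2.19 3.191 -3.221
vertex -1.504 3.915 -3.48
vertex -1.687 3.127 -4.117
endloop
endfacet
facet normal 0.359 0.892 -0.274
outer loop
vertex -1.504 3.915 -3.48
vertex -0.628 3.718 -2.974
vertex -0.722 3.452 -3.965
endloop
endfacet
facet normal 0.660 -0.712 -0.242
outer loop
vertex -0.924 2.443 -4.006
vertex -0.27 2.809 -3.299
vertex -0.956 2.085 -3.04
endloop
endfacet
facet normal -0.010 -0.938 -0.348
outer loop
vertex -0.924 2.443 -4.006
vertex -0.956 2.085 -3.04
vertex -1.832 2.282 -3.546
endloop
endfacet
facet normal -0.323 -0.491 -0.809
outer loop
vertex -0.924 2.443 -4.006
vertex -1.832 2.282 -3.546
vertex -1.687 3.127 -4.117
endloop
endfacet
facet normal 0.152 0.010 -0.988
outer loop
vertex -0.924 2.443 -4.006
vertex -1.687 3.127 -4.117
vertex -0.722 3.452 -3.965
endloop
endfacet
facet normal 0.760 -0.126 -0.638
outer loop
vertex -0.924 2.443 -4.006
vertex -0.722 3.452 -3.965
vertex -0.27 2.809 -3.299
endloop
endfacet
facet normal 0.724 -0.527 0.444
outer loop
vertex -0.956 2.085 -3.04
vertex -0.27 2.809 -3.299
vertex -0.773 2.873 -2.403
endloop
endfacet
facet normal -0.359 -0.892 0.274
outer loop
vertex -1.832 2.282 -3.546
vertex -0.956 2.085 -3.04
vertex -1.738 2.548 -2.555
endloop
endfacet
facet normal -0.864 -0.171 -0.473
outer loop
vertex -1.687 3.127 -4.117
vertex -1.832 2.282 -3.546
vertex -2.19 3.191 -3.221
endloop
endfacet
facet normal -0.095 0.639 -0.763
outer loop
vertex -0.722 3.452 -3.965
vertex -1.687 3.127 -4.117
vertex -1.504 3.915 -3.48
endloop
endfacet
facet normal 0.886 0.419 -0.197
outer loop
vertex -0.27 2.809 -3.299
vertex -0.722 3.452 -3.965
vertex -0.628 3.718 -2.974
endloop
endfacet

endsolid


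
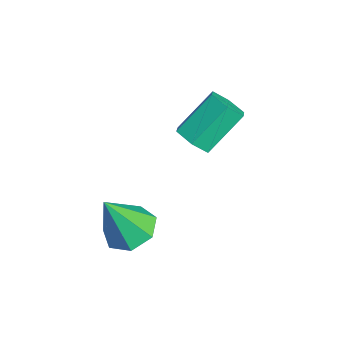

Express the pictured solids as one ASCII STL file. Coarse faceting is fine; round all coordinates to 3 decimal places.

solid 
facet normal -0.064 0.423 -0.904
outer loop
vertex 2.962 -2.45 0.294
vertex 2.293 -2.942 0.111
vertex 2.302 -2.171 0.471
endloop
endfacet
facet normal 0.432 0.591 0.681
outer loop
vertex 2.962 -2.45 0.294
vertex 2.302 -2.171 0.471
vertex 2.407 -3.698 1.729
endloop
endfacet
facet normal -0.063 0.423 -0.904
outer loop
vertex 2.302 -2.171 0.471
vertex 2.293 -2.942 0.111
vertex 1.636 -2.473 0.376
endloop
endfacet
facet normal -0.366 0.577 0.731
outer loop
vertex 2.302 -2.171 0.471
vertex 1.636 -2.473 0.376
vertex 2.407 -3.698 1.729
endloop
endfacet
facet normal -0.063 0.423 -0.904
outer loop
vertex 1.636 -2.473 0.376
vertex 2.293 -2.942 0.111
vertex 1.464 -3.127 0.082
endloop
endfacet
facet normal -0.867 0.004 0.498
outer loop
vertex 1.636 -2.473 0.376
vertex 1.464 -3.127 0.082
vertex 2.407 -3.698 1.729
endloop
endfacet
facet normal -0.063 0.422 -0.904
outer loop
vertex 1.464 -3.127 0.082
vertex 2.293 -2.942 0.111
vertex 1.917 -3.642 -0.19
endloop
endfacet
facet normal -0.699 -0.698 0.158
outer loop
vertex 1.464 -3.127 0.082
vertex 1.917 -3.642 -0.19
vertex 2.407 -3.698 1.729
endloop
endfacet
facet normal -0.064 0.423 -0.904
outer loop
vertex 1.917 -3.642 -0.19
vertex 2.293 -2.942 0.111
vertex 2.653 -3.629 -0.236
endloop
endfacet
facet normal 0.016 -0.999 -0.033
outer loop
vertex 1.917 -3.642 -0.19
vertex 2.653 -3.629 -0.236
vertex 2.407 -3.698 1.729
endloop
endfacet
facet normal -0.063 0.423 -0.904
outer loop
vertex 2.653 -3.629 -0.236
vertex 2.293 -2.942 0.111
vertex 3.118 -3.099 -0.02
endloop
endfacet
facet normal 0.736 -0.674 0.068
outer loop
vertex 2.653 -3.629 -0.236
vertex 3.118 -3.099 -0.02
vertex 2.407 -3.698 1.729
endloop
endfacet
facet normal -0.063 0.422 -0.904
outer loop
vertex 3.118 -3.099 -0.02
vertex 2.293 -2.942 0.111
vertex 2.962 -2.45 0.294
endloop
endfacet
facet normal 0.922 0.035 0.386
outer loop
vertex 3.118 -3.099 -0.02
vertex 2.962 -2.45 0.294
vertex 2.407 -3.698 1.729
endloop
endfacet
facet normal 0.240 -0.702 -0.671
outer loop
vertex 0.609 -0.226 1.375
vertex 0.009 -0.529 1.477
vertex 0.071 -0.05 0.998
endloop
endfacet
facet normal 0.562 0.664 -0.493
outer loop
vertex 0.609 -0.226 1.375
vertex 0.071 -0.05 0.998
vertex 0.211 0.932 2.481
endloop
endfacet
facet normal 0.562 0.664 -0.493
outer loop
vertex 0.211 0.932 2.481
vertex 0.071 -0.05 0.998
vertex -0.327 1.108 2.104
endloop
endfacet
facet normal -0.240 0.702 0.671
outer loop
vertex 0.211 0.932 2.481
vertex -0.327 1.108 2.104
vertex -0.389 0.629 2.583
endloop
endfacet
facet normal 0.242 -0.702 -0.670
outer loop
vertex 0.071 -0.05 0.998
vertex 0.009 -0.529 1.477
vertex -0.529 -0.354 1.1
endloop
endfacet
facet normal -0.405 0.555 -0.727
outer loop
vertex 0.071 -0.05 0.998
vertex -0.529 -0.354 1.1
vertex -0.327 1.108 2.104
endloop
endfacet
facet normal -0.405 0.555 -0.727
outer loop
vertex -0.327 1.108 2.104
vertex -0.529 -0.354 1.1
vertex -0.927 0.804 2.206
endloop
endfacet
facet normal -0.242 0.702 0.670
outer loop
vertex -0.327 1.108 2.104
vertex -0.927 0.804 2.206
vertex -0.389 0.629 2.583
endloop
endfacet
facet normal 0.241 -0.702 -0.670
outer loop
vertex -0.529 -0.354 1.1
vertex 0.009 -0.529 1.477
vertex -0.591 -0.832 1.579
endloop
endfacet
facet normal -0.966 -0.109 -0.234
outer loop
vertex -0.529 -0.354 1.1
vertex -0.591 -0.832 1.579
vertex -0.927 0.804 2.206
endloop
endfacet
facet normal -0.966 -0.109 -0.234
outer loop
vertex -0.927 0.804 2.206
vertex -0.591 -0.832 1.579
vertex -0.989 0.326 2.685
endloop
endfacet
facet normal -0.241 0.702 0.670
outer loop
vertex -0.927 0.804 2.206
vertex -0.989 0.326 2.685
vertex -0.389 0.629 2.583
endloop
endfacet
facet normal 0.240 -0.702 -0.671
outer loop
vertex -0.591 -0.832 1.579
vertex 0.009 -0.529 1.477
vertex -0.053 -1.008 1.956
endloop
endfacet
facet normal -0.562 -0.664 0.493
outer loop
vertex -0.591 -0.832 1.579
vertex -0.053 -1.008 1.956
vertex -0.989 0.326 2.685
endloop
endfacet
facet normal -0.562 -0.664 0.493
outer loop
vertex -0.989 0.326 2.685
vertex -0.053 -1.008 1.956
vertex -0.451 0.15 3.062
endloop
endfacet
facet normal -0.240 0.702 0.671
outer loop
vertex -0.989 0.326 2.685
vertex -0.451 0.15 3.062
vertex -0.389 0.629 2.583
endloop
endfacet
facet normal 0.242 -0.702 -0.670
outer loop
vertex -0.053 -1.008 1.956
vertex 0.009 -0.529 1.477
vertex 0.547 -0.704 1.854
endloop
endfacet
facet normal 0.405 -0.555 0.727
outer loop
vertex -0.053 -1.008 1.956
vertex 0.547 -0.704 1.854
vertex -0.451 0.15 3.062
endloop
endfacet
facet normal 0.405 -0.555 0.727
outer loop
vertex -0.451 0.15 3.062
vertex 0.547 -0.704 1.854
vertex 0.149 0.454 2.96
endloop
endfacet
facet normal -0.242 0.702 0.670
outer loop
vertex -0.451 0.15 3.062
vertex 0.149 0.454 2.96
vertex -0.389 0.629 2.583
endloop
endfacet
facet normal 0.241 -0.702 -0.670
outer loop
vertex 0.547 -0.704 1.854
vertex 0.009 -0.529 1.477
vertex 0.609 -0.226 1.375
endloop
endfacet
facet normal 0.966 0.109 0.234
outer loop
vertex 0.547 -0.704 1.854
vertex 0.609 -0.226 1.375
vertex 0.149 0.454 2.96
endloop
endfacet
facet normal 0.966 0.109 0.234
outer loop
vertex 0.149 0.454 2.96
vertex 0.609 -0.226 1.375
vertex 0.211 0.932 2.481
endloop
endfacet
facet normal -0.241 0.702 0.670
outer loop
vertex 0.149 0.454 2.96
vertex 0.211 0.932 2.481
vertex -0.389 0.629 2.583
endloop
endfacet

endsolid


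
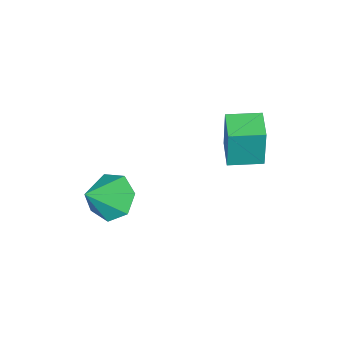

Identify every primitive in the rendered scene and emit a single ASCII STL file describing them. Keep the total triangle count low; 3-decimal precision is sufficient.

solid 
facet normal -0.718 0.210 -0.664
outer loop
vertex 3.476 -1.246 -5.153
vertex 2.718 -1.531 -4.424
vertex 3.162 -0.551 -4.594
endloop
endfacet
facet normal 0.882 0.464 -0.082
outer loop
vertex 3.476 -1.246 -5.153
vertex 3.162 -0.551 -4.594
vertex 4.002 -1.909 -3.236
endloop
endfacet
facet normal -0.718 0.210 -0.663
outer loop
vertex 3.162 -0.551 -4.594
vertex 2.718 -1.531 -4.424
vertex 2.514 -0.594 -3.906
endloop
endfacet
facet normal 0.453 0.755 0.474
outer loop
vertex 3.162 -0.551 -4.594
vertex 2.514 -0.594 -3.906
vertex 4.002 -1.909 -3.236
endloop
endfacet
facet normal -0.717 0.211 -0.664
outer loop
vertex 2.514 -0.594 -3.906
vertex 2.718 -1.531 -4.424
vertex 2.019 -1.343 -3.609
endloop
endfacet
facet normal -0.058 0.401 0.914
outer loop
vertex 2.514 -0.594 -3.906
vertex 2.019 -1.343 -3.609
vertex 4.002 -1.909 -3.236
endloop
endfacet
facet normal -0.718 0.211 -0.664
outer loop
vertex 2.019 -1.343 -3.609
vertex 2.718 -1.531 -4.424
vertex 2.05 -2.234 -3.925
endloop
endfacet
facet normal -0.265 -0.331 0.906
outer loop
vertex 2.019 -1.343 -3.609
vertex 2.05 -2.234 -3.925
vertex 4.002 -1.909 -3.236
endloop
endfacet
facet normal -0.718 0.211 -0.664
outer loop
vertex 2.05 -2.234 -3.925
vertex 2.718 -1.531 -4.424
vertex 2.584 -2.596 -4.617
endloop
endfacet
facet normal -0.013 -0.890 0.456
outer loop
vertex 2.05 -2.234 -3.925
vertex 2.584 -2.596 -4.617
vertex 4.002 -1.909 -3.236
endloop
endfacet
facet normal -0.718 0.211 -0.663
outer loop
vertex 2.584 -2.596 -4.617
vertex 2.718 -1.531 -4.424
vertex 3.218 -2.156 -5.164
endloop
endfacet
facet normal 0.509 -0.855 -0.098
outer loop
vertex 2.584 -2.596 -4.617
vertex 3.218 -2.156 -5.164
vertex 4.002 -1.909 -3.236
endloop
endfacet
facet normal -0.718 0.211 -0.664
outer loop
vertex 3.218 -2.156 -5.164
vertex 2.718 -1.531 -4.424
vertex 3.476 -1.246 -5.153
endloop
endfacet
facet normal 0.907 -0.253 -0.336
outer loop
vertex 3.218 -2.156 -5.164
vertex 3.476 -1.246 -5.153
vertex 4.002 -1.909 -3.236
endloop
endfacet
facet normal -0.548 0.836 -0.003
outer loop
vertex -2.232 2.342 -1.524
vertex -1.158 3.046 -1.65
vertex -2.397 2.226 -3.574
endloop
endfacet
facet normal -0.832 -0.546 0.098
outer loop
vertex -1.602 1.014 -3.57
vertex -2.232 2.342 -1.524
vertex -2.397 2.226 -3.574
endloop
endfacet
facet normal -0.549 0.836 -0.003
outer loop
vertex -2.397 2.226 -3.574
vertex -1.158 3.046 -1.65
vertex -1.324 2.93 -3.7
endloop
endfacet
facet normal -0.080 -0.056 -0.995
outer loop
vertex -1.324 2.93 -3.7
vertex -1.602 1.014 -3.57
vertex -2.397 2.226 -3.574
endloop
endfacet
facet normal 0.080 0.056 0.995
outer loop
vertex -2.232 2.342 -1.524
vertex -0.363 1.834 -1.646
vertex -1.158 3.046 -1.65
endloop
endfacet
facet normal -0.832 -0.546 0.098
outer loop
vertex -1.436 1.13 -1.52
vertex -2.232 2.342 -1.524
vertex -1.602 1.014 -3.57
endloop
endfacet
facet normal 0.080 0.056 0.995
outer loop
vertex -1.436 1.13 -1.52
vertex -0.363 1.834 -1.646
vertex -2.232 2.342 -1.524
endloop
endfacet
facet normal 0.832 0.546 -0.098
outer loop
vertex -1.158 3.046 -1.65
vertex -0.363 1.834 -1.646
vertex -1.324 2.93 -3.7
endloop
endfacet
facet normal -0.080 -0.056 -0.995
outer loop
vertex -0.528 1.718 -3.696
vertex -1.602 1.014 -3.57
vertex -1.324 2.93 -3.7
endloop
endfacet
facet normal 0.832 0.546 -0.098
outer loop
vertex -1.324 2.93 -3.7
vertex -0.363 1.834 -1.646
vertex -0.528 1.718 -3.696
endloop
endfacet
facet normal 0.548 -0.836 0.003
outer loop
vertex -0.528 1.718 -3.696
vertex -1.436 1.13 -1.52
vertex -1.602 1.014 -3.57
endloop
endfacet
facet normal 0.549 -0.836 0.003
outer loop
vertex -0.363 1.834 -1.646
vertex -1.436 1.13 -1.52
vertex -0.528 1.718 -3.696
endloop
endfacet

endsolid


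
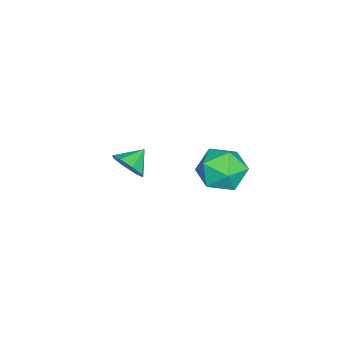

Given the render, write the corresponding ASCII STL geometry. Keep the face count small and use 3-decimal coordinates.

solid 
facet normal -0.625 -0.016 0.780
outer loop
vertex 0.259 1.552 0.476
vertex 0.637 0.589 0.759
vertex 1.095 1.48 1.144
endloop
endfacet
facet normal -0.437 0.654 0.618
outer loop
vertex 0.259 1.552 0.476
vertex 1.095 1.48 1.144
vertex 1.094 2.216 0.364
endloop
endfacet
facet normal -0.626 0.778 -0.058
outer loop
vertex 0.259 1.552 0.476
vertex 1.094 2.216 0.364
vertex 0.635 1.782 -0.502
endloop
endfacet
facet normal -0.931 0.185 -0.315
outer loop
vertex 0.259 1.552 0.476
vertex 0.635 1.782 -0.502
vertex 0.353 0.776 -0.258
endloop
endfacet
facet normal -0.930 -0.305 0.204
outer loop
vertex 0.259 1.552 0.476
vertex 0.353 0.776 -0.258
vertex 0.637 0.589 0.759
endloop
endfacet
facet normal 0.274 0.700 0.660
outer loop
vertex 1.094 2.216 0.364
vertex 1.095 1.48 1.144
vertex 1.987 1.664 0.578
endloop
endfacet
facet normal -0.030 -0.384 0.923
outer loop
vertex 1.095 1.48 1.144
vertex 0.637 0.589 0.759
vertex 1.705 0.658 0.822
endloop
endfacet
facet normal -0.524 -0.852 -0.010
outer loop
vertex 0.637 0.589 0.759
vertex 0.353 0.776 -0.258
vertex 1.246 0.224 -0.044
endloop
endfacet
facet normal -0.526 -0.058 -0.848
outer loop
vertex 0.353 0.776 -0.258
vertex 0.635 1.782 -0.502
vertex 1.245 0.96 -0.824
endloop
endfacet
facet normal -0.033 0.900 -0.434
outer loop
vertex 0.635 1.782 -0.502
vertex 1.094 2.216 0.364
vertex 1.703 1.851 -0.439
endloop
endfacet
facet normal 0.931 -0.185 0.315
outer loop
vertex 2.081 0.888 -0.156
vertex 1.987 1.664 0.578
vertex 1.705 0.658 0.822
endloop
endfacet
facet normal 0.626 -0.778 0.058
outer loop
vertex 2.081 0.888 -0.156
vertex 1.705 0.658 0.822
vertex 1.246 0.224 -0.044
endloop
endfacet
facet normal 0.437 -0.654 -0.618
outer loop
vertex 2.081 0.888 -0.156
vertex 1.246 0.224 -0.044
vertex 1.245 0.96 -0.824
endloop
endfacet
facet normal 0.625 0.016 -0.780
outer loop
vertex 2.081 0.888 -0.156
vertex 1.245 0.96 -0.824
vertex 1.703 1.851 -0.439
endloop
endfacet
facet normal 0.930 0.305 -0.204
outer loop
vertex 2.081 0.888 -0.156
vertex 1.703 1.851 -0.439
vertex 1.987 1.664 0.578
endloop
endfacet
facet normal 0.526 0.058 0.848
outer loop
vertex 1.705 0.658 0.822
vertex 1.987 1.664 0.578
vertex 1.095 1.48 1.144
endloop
endfacet
facet normal 0.033 -0.900 0.434
outer loop
vertex 1.246 0.224 -0.044
vertex 1.705 0.658 0.822
vertex 0.637 0.589 0.759
endloop
endfacet
facet normal -0.274 -0.700 -0.660
outer loop
vertex 1.245 0.96 -0.824
vertex 1.246 0.224 -0.044
vertex 0.353 0.776 -0.258
endloop
endfacet
facet normal 0.030 0.384 -0.923
outer loop
vertex 1.703 1.851 -0.439
vertex 1.245 0.96 -0.824
vertex 0.635 1.782 -0.502
endloop
endfacet
facet normal 0.524 0.852 0.010
outer loop
vertex 1.987 1.664 0.578
vertex 1.703 1.851 -0.439
vertex 1.094 2.216 0.364
endloop
endfacet
facet normal 0.755 -0.430 -0.496
outer loop
vertex -1.523 -3.065 -3.127
vertex -2.06 -3.437 -3.622
vertex -1.66 -2.721 -3.634
endloop
endfacet
facet normal 0.063 0.834 0.549
outer loop
vertex -1.523 -3.065 -3.127
vertex -1.66 -2.721 -3.634
vertex -2.86 -2.983 -3.098
endloop
endfacet
facet normal 0.754 -0.430 -0.496
outer loop
vertex -1.66 -2.721 -3.634
vertex -2.06 -3.437 -3.622
vertex -2.032 -2.797 -4.134
endloop
endfacet
facet normal -0.210 0.978 0.008
outer loop
vertex -1.66 -2.721 -3.634
vertex -2.032 -2.797 -4.134
vertex -2.86 -2.983 -3.098
endloop
endfacet
facet normal 0.756 -0.429 -0.494
outer loop
vertex -2.032 -2.797 -4.134
vertex -2.06 -3.437 -3.622
vertex -2.419 -3.248 -4.335
endloop
endfacet
facet normal -0.618 0.694 -0.369
outer loop
vertex -2.032 -2.797 -4.134
vertex -2.419 -3.248 -4.335
vertex -2.86 -2.983 -3.098
endloop
endfacet
facet normal 0.756 -0.429 -0.494
outer loop
vertex -2.419 -3.248 -4.335
vertex -2.06 -3.437 -3.622
vertex -2.596 -3.81 -4.118
endloop
endfacet
facet normal -0.921 0.151 -0.360
outer loop
vertex -2.419 -3.248 -4.335
vertex -2.596 -3.81 -4.118
vertex -2.86 -2.983 -3.098
endloop
endfacet
facet normal 0.756 -0.428 -0.495
outer loop
vertex -2.596 -3.81 -4.118
vertex -2.06 -3.437 -3.622
vertex -2.459 -4.154 -3.611
endloop
endfacet
facet normal -0.942 -0.335 0.027
outer loop
vertex -2.596 -3.81 -4.118
vertex -2.459 -4.154 -3.611
vertex -2.86 -2.983 -3.098
endloop
endfacet
facet normal 0.756 -0.428 -0.496
outer loop
vertex -2.459 -4.154 -3.611
vertex -2.06 -3.437 -3.622
vertex -2.088 -4.078 -3.111
endloop
endfacet
facet normal -0.669 -0.478 0.569
outer loop
vertex -2.459 -4.154 -3.611
vertex -2.088 -4.078 -3.111
vertex -2.86 -2.983 -3.098
endloop
endfacet
facet normal 0.755 -0.429 -0.496
outer loop
vertex -2.088 -4.078 -3.111
vertex -2.06 -3.437 -3.622
vertex -1.7 -3.627 -2.91
endloop
endfacet
facet normal -0.262 -0.196 0.945
outer loop
vertex -2.088 -4.078 -3.111
vertex -1.7 -3.627 -2.91
vertex -2.86 -2.983 -3.098
endloop
endfacet
facet normal 0.755 -0.429 -0.496
outer loop
vertex -1.7 -3.627 -2.91
vertex -2.06 -3.437 -3.622
vertex -1.523 -3.065 -3.127
endloop
endfacet
facet normal 0.042 0.348 0.936
outer loop
vertex -1.7 -3.627 -2.91
vertex -1.523 -3.065 -3.127
vertex -2.86 -2.983 -3.098
endloop
endfacet

endsolid


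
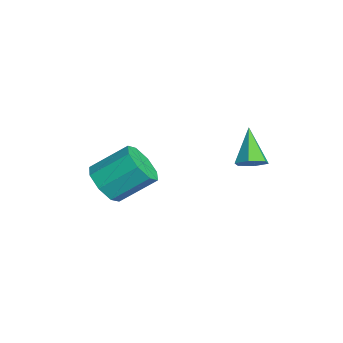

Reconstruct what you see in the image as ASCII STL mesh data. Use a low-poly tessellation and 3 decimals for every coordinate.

solid 
facet normal 0.695 -0.086 -0.714
outer loop
vertex 3.654 0.472 3.431
vertex 3.185 0.721 2.945
vertex 3.61 1.179 3.303
endloop
endfacet
facet normal 0.456 0.186 0.870
outer loop
vertex 3.654 0.472 3.431
vertex 3.61 1.179 3.303
vertex 1.915 0.879 4.255
endloop
endfacet
facet normal 0.694 -0.085 -0.715
outer loop
vertex 3.61 1.179 3.303
vertex 3.185 0.721 2.945
vertex 3.14 1.428 2.817
endloop
endfacet
facet normal 0.065 0.912 0.404
outer loop
vertex 3.61 1.179 3.303
vertex 3.14 1.428 2.817
vertex 1.915 0.879 4.255
endloop
endfacet
facet normal 0.693 -0.085 -0.716
outer loop
vertex 3.14 1.428 2.817
vertex 3.185 0.721 2.945
vertex 2.715 0.97 2.46
endloop
endfacet
facet normal -0.614 0.753 -0.235
outer loop
vertex 3.14 1.428 2.817
vertex 2.715 0.97 2.46
vertex 1.915 0.879 4.255
endloop
endfacet
facet normal 0.693 -0.086 -0.716
outer loop
vertex 2.715 0.97 2.46
vertex 3.185 0.721 2.945
vertex 2.759 0.263 2.588
endloop
endfacet
facet normal -0.903 -0.130 -0.409
outer loop
vertex 2.715 0.97 2.46
vertex 2.759 0.263 2.588
vertex 1.915 0.879 4.255
endloop
endfacet
facet normal 0.693 -0.087 -0.715
outer loop
vertex 2.759 0.263 2.588
vertex 3.185 0.721 2.945
vertex 3.229 0.014 3.074
endloop
endfacet
facet normal -0.513 -0.857 0.057
outer loop
vertex 2.759 0.263 2.588
vertex 3.229 0.014 3.074
vertex 1.915 0.879 4.255
endloop
endfacet
facet normal 0.694 -0.087 -0.715
outer loop
vertex 3.229 0.014 3.074
vertex 3.185 0.721 2.945
vertex 3.654 0.472 3.431
endloop
endfacet
facet normal 0.167 -0.698 0.697
outer loop
vertex 3.229 0.014 3.074
vertex 3.654 0.472 3.431
vertex 1.915 0.879 4.255
endloop
endfacet
facet normal -0.064 -0.801 -0.596
outer loop
vertex 0.602 -4.247 -0.477
vertex 0.056 -4.775 0.291
vertex -0.215 -4.137 -0.537
endloop
endfacet
facet normal 0.137 0.584 -0.800
outer loop
vertex 0.602 -4.247 -0.477
vertex -0.215 -4.137 -0.537
vertex 0.73 -2.637 0.721
endloop
endfacet
facet normal 0.137 0.584 -0.800
outer loop
vertex 0.73 -2.637 0.721
vertex -0.215 -4.137 -0.537
vertex -0.088 -2.528 0.66
endloop
endfacet
facet normal 0.062 0.801 0.595
outer loop
vertex 0.73 -2.637 0.721
vertex -0.088 -2.528 0.66
vertex 0.184 -3.165 1.489
endloop
endfacet
facet normal -0.064 -0.800 -0.596
outer loop
vertex -0.215 -4.137 -0.537
vertex 0.056 -4.775 0.291
vertex -0.873 -4.401 -0.112
endloop
endfacet
facet normal -0.602 0.507 -0.617
outer loop
vertex -0.215 -4.137 -0.537
vertex -0.873 -4.401 -0.112
vertex -0.088 -2.528 0.66
endloop
endfacet
facet normal -0.601 0.507 -0.618
outer loop
vertex -0.088 -2.528 0.66
vertex -0.873 -4.401 -0.112
vertex -0.746 -2.791 1.085
endloop
endfacet
facet normal 0.064 0.801 0.595
outer loop
vertex -0.088 -2.528 0.66
vertex -0.746 -2.791 1.085
vertex 0.184 -3.165 1.489
endloop
endfacet
facet normal -0.064 -0.801 -0.596
outer loop
vertex -0.873 -4.401 -0.112
vertex 0.056 -4.775 0.291
vertex -0.987 -4.884 0.549
endloop
endfacet
facet normal -0.988 0.133 -0.074
outer loop
vertex -0.873 -4.401 -0.112
vertex -0.987 -4.884 0.549
vertex -0.746 -2.791 1.085
endloop
endfacet
facet normal -0.989 0.132 -0.072
outer loop
vertex -0.746 -2.791 1.085
vertex -0.987 -4.884 0.549
vertex -0.859 -3.274 1.747
endloop
endfacet
facet normal 0.064 0.801 0.595
outer loop
vertex -0.746 -2.791 1.085
vertex -0.859 -3.274 1.747
vertex 0.184 -3.165 1.489
endloop
endfacet
facet normal -0.064 -0.801 -0.596
outer loop
vertex -0.987 -4.884 0.549
vertex 0.056 -4.775 0.291
vertex -0.49 -5.303 1.059
endloop
endfacet
facet normal -0.796 -0.319 0.514
outer loop
vertex -0.987 -4.884 0.549
vertex -0.49 -5.303 1.059
vertex -0.859 -3.274 1.747
endloop
endfacet
facet normal -0.796 -0.319 0.514
outer loop
vertex -0.859 -3.274 1.747
vertex -0.49 -5.303 1.059
vertex -0.362 -3.693 2.257
endloop
endfacet
facet normal 0.064 0.801 0.596
outer loop
vertex -0.859 -3.274 1.747
vertex -0.362 -3.693 2.257
vertex 0.184 -3.165 1.489
endloop
endfacet
facet normal -0.062 -0.801 -0.595
outer loop
vertex -0.49 -5.303 1.059
vertex 0.056 -4.775 0.291
vertex 0.328 -5.412 1.12
endloop
endfacet
facet normal -0.137 -0.584 0.800
outer loop
vertex -0.49 -5.303 1.059
vertex 0.328 -5.412 1.12
vertex -0.362 -3.693 2.257
endloop
endfacet
facet normal -0.137 -0.584 0.800
outer loop
vertex -0.362 -3.693 2.257
vertex 0.328 -5.412 1.12
vertex 0.455 -3.803 2.317
endloop
endfacet
facet normal 0.064 0.801 0.596
outer loop
vertex -0.362 -3.693 2.257
vertex 0.455 -3.803 2.317
vertex 0.184 -3.165 1.489
endloop
endfacet
facet normal -0.064 -0.801 -0.595
outer loop
vertex 0.328 -5.412 1.12
vertex 0.056 -4.775 0.291
vertex 0.986 -5.149 0.695
endloop
endfacet
facet normal 0.601 -0.507 0.618
outer loop
vertex 0.328 -5.412 1.12
vertex 0.986 -5.149 0.695
vertex 0.455 -3.803 2.317
endloop
endfacet
facet normal 0.602 -0.506 0.617
outer loop
vertex 0.455 -3.803 2.317
vertex 0.986 -5.149 0.695
vertex 1.113 -3.539 1.892
endloop
endfacet
facet normal 0.064 0.800 0.596
outer loop
vertex 0.455 -3.803 2.317
vertex 1.113 -3.539 1.892
vertex 0.184 -3.165 1.489
endloop
endfacet
facet normal -0.064 -0.801 -0.595
outer loop
vertex 0.986 -5.149 0.695
vertex 0.056 -4.775 0.291
vertex 1.099 -4.666 0.033
endloop
endfacet
facet normal 0.989 -0.132 0.073
outer loop
vertex 0.986 -5.149 0.695
vertex 1.099 -4.666 0.033
vertex 1.113 -3.539 1.892
endloop
endfacet
facet normal 0.988 -0.133 0.073
outer loop
vertex 1.113 -3.539 1.892
vertex 1.099 -4.666 0.033
vertex 1.227 -3.056 1.231
endloop
endfacet
facet normal 0.064 0.801 0.596
outer loop
vertex 1.113 -3.539 1.892
vertex 1.227 -3.056 1.231
vertex 0.184 -3.165 1.489
endloop
endfacet
facet normal -0.064 -0.801 -0.596
outer loop
vertex 1.099 -4.666 0.033
vertex 0.056 -4.775 0.291
vertex 0.602 -4.247 -0.477
endloop
endfacet
facet normal 0.796 0.319 -0.514
outer loop
vertex 1.099 -4.666 0.033
vertex 0.602 -4.247 -0.477
vertex 1.227 -3.056 1.231
endloop
endfacet
facet normal 0.796 0.319 -0.514
outer loop
vertex 1.227 -3.056 1.231
vertex 0.602 -4.247 -0.477
vertex 0.73 -2.637 0.721
endloop
endfacet
facet normal 0.064 0.801 0.596
outer loop
vertex 1.227 -3.056 1.231
vertex 0.73 -2.637 0.721
vertex 0.184 -3.165 1.489
endloop
endfacet

endsolid


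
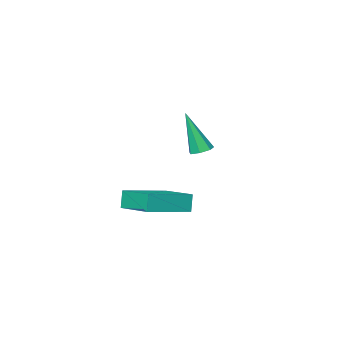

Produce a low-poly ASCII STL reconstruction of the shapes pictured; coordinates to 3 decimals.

solid 
facet normal -0.138 0.329 -0.934
outer loop
vertex -3.579 -3.422 1.303
vertex -3.868 -2.995 1.496
vertex -3.327 -3.029 1.404
endloop
endfacet
facet normal 0.848 -0.526 -0.070
outer loop
vertex -3.579 -3.422 1.303
vertex -3.327 -3.029 1.404
vertex -3.572 -3.705 3.504
endloop
endfacet
facet normal -0.138 0.331 -0.934
outer loop
vertex -3.327 -3.029 1.404
vertex -3.868 -2.995 1.496
vertex -3.482 -2.611 1.575
endloop
endfacet
facet normal 0.943 0.269 0.197
outer loop
vertex -3.327 -3.029 1.404
vertex -3.482 -2.611 1.575
vertex -3.572 -3.705 3.504
endloop
endfacet
facet normal -0.138 0.330 -0.934
outer loop
vertex -3.482 -2.611 1.575
vertex -3.868 -2.995 1.496
vertex -3.928 -2.483 1.686
endloop
endfacet
facet normal 0.350 0.808 0.474
outer loop
vertex -3.482 -2.611 1.575
vertex -3.928 -2.483 1.686
vertex -3.572 -3.705 3.504
endloop
endfacet
facet normal -0.137 0.330 -0.934
outer loop
vertex -3.928 -2.483 1.686
vertex -3.868 -2.995 1.496
vertex -4.329 -2.74 1.654
endloop
endfacet
facet normal -0.481 0.681 0.552
outer loop
vertex -3.928 -2.483 1.686
vertex -4.329 -2.74 1.654
vertex -3.572 -3.705 3.504
endloop
endfacet
facet normal -0.138 0.330 -0.934
outer loop
vertex -4.329 -2.74 1.654
vertex -3.868 -2.995 1.496
vertex -4.383 -3.19 1.503
endloop
endfacet
facet normal -0.928 -0.014 0.373
outer loop
vertex -4.329 -2.74 1.654
vertex -4.383 -3.19 1.503
vertex -3.572 -3.705 3.504
endloop
endfacet
facet normal -0.137 0.329 -0.934
outer loop
vertex -4.383 -3.19 1.503
vertex -3.868 -2.995 1.496
vertex -4.049 -3.493 1.347
endloop
endfacet
facet normal -0.652 -0.755 0.070
outer loop
vertex -4.383 -3.19 1.503
vertex -4.049 -3.493 1.347
vertex -3.572 -3.705 3.504
endloop
endfacet
facet normal -0.137 0.329 -0.934
outer loop
vertex -4.049 -3.493 1.347
vertex -3.868 -2.995 1.496
vertex -3.579 -3.422 1.303
endloop
endfacet
facet normal 0.137 -0.982 -0.127
outer loop
vertex -4.049 -3.493 1.347
vertex -3.579 -3.422 1.303
vertex -3.572 -3.705 3.504
endloop
endfacet
facet normal -0.965 0.060 -0.257
outer loop
vertex 0.035 -0.345 1.165
vertex 0.032 1.318 1.562
vertex 0.262 -0.152 0.358
endloop
endfacet
facet normal 0.001 -0.973 -0.232
outer loop
vertex 2.288 -0.278 0.898
vertex 0.035 -0.345 1.165
vertex 0.262 -0.152 0.358
endloop
endfacet
facet normal -0.964 0.060 -0.257
outer loop
vertex 0.262 -0.152 0.358
vertex 0.032 1.318 1.562
vertex 0.259 1.511 0.756
endloop
endfacet
facet normal 0.264 0.225 -0.938
outer loop
vertex 0.259 1.511 0.756
vertex 2.288 -0.278 0.898
vertex 0.262 -0.152 0.358
endloop
endfacet
facet normal -0.264 -0.224 0.938
outer loop
vertex 0.035 -0.345 1.165
vertex 2.058 1.192 2.102
vertex 0.032 1.318 1.562
endloop
endfacet
facet normal 0.001 -0.973 -0.233
outer loop
vertex 2.061 -0.471 1.704
vertex 0.035 -0.345 1.165
vertex 2.288 -0.278 0.898
endloop
endfacet
facet normal -0.264 -0.225 0.938
outer loop
vertex 2.061 -0.471 1.704
vertex 2.058 1.192 2.102
vertex 0.035 -0.345 1.165
endloop
endfacet
facet normal -0.001 0.973 0.232
outer loop
vertex 0.032 1.318 1.562
vertex 2.058 1.192 2.102
vertex 0.259 1.511 0.756
endloop
endfacet
facet normal 0.264 0.224 -0.938
outer loop
vertex 2.285 1.385 1.295
vertex 2.288 -0.278 0.898
vertex 0.259 1.511 0.756
endloop
endfacet
facet normal -0.001 0.973 0.232
outer loop
vertex 0.259 1.511 0.756
vertex 2.058 1.192 2.102
vertex 2.285 1.385 1.295
endloop
endfacet
facet normal 0.964 -0.060 0.257
outer loop
vertex 2.285 1.385 1.295
vertex 2.061 -0.471 1.704
vertex 2.288 -0.278 0.898
endloop
endfacet
facet normal 0.965 -0.060 0.257
outer loop
vertex 2.058 1.192 2.102
vertex 2.061 -0.471 1.704
vertex 2.285 1.385 1.295
endloop
endfacet

endsolid


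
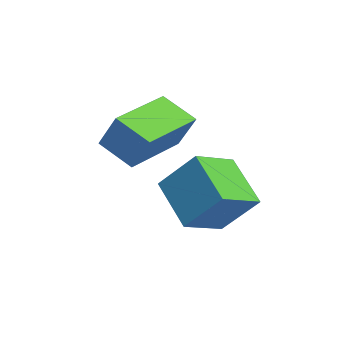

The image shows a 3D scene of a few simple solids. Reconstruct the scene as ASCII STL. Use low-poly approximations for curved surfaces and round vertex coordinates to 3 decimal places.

solid 
facet normal -0.494 0.791 -0.361
outer loop
vertex 0.706 0.438 -2.571
vertex 1.254 1.301 -1.433
vertex 2.045 0.841 -3.521
endloop
endfacet
facet normal -0.358 -0.564 -0.744
outer loop
vertex 2.746 -0.281 -3.007
vertex 0.706 0.438 -2.571
vertex 2.045 0.841 -3.521
endloop
endfacet
facet normal -0.494 0.790 -0.361
outer loop
vertex 2.045 0.841 -3.521
vertex 1.254 1.301 -1.433
vertex 2.592 1.704 -2.382
endloop
endfacet
facet normal 0.793 0.238 -0.561
outer loop
vertex 2.592 1.704 -2.382
vertex 2.746 -0.281 -3.007
vertex 2.045 0.841 -3.521
endloop
endfacet
facet normal -0.792 -0.238 0.562
outer loop
vertex 0.706 0.438 -2.571
vertex 1.955 0.179 -0.919
vertex 1.254 1.301 -1.433
endloop
endfacet
facet normal -0.358 -0.564 -0.744
outer loop
vertex 1.408 -0.684 -2.058
vertex 0.706 0.438 -2.571
vertex 2.746 -0.281 -3.007
endloop
endfacet
facet normal -0.792 -0.239 0.562
outer loop
vertex 1.408 -0.684 -2.058
vertex 1.955 0.179 -0.919
vertex 0.706 0.438 -2.571
endloop
endfacet
facet normal 0.358 0.564 0.744
outer loop
vertex 1.254 1.301 -1.433
vertex 1.955 0.179 -0.919
vertex 2.592 1.704 -2.382
endloop
endfacet
facet normal 0.792 0.238 -0.562
outer loop
vertex 3.294 0.582 -1.869
vertex 2.746 -0.281 -3.007
vertex 2.592 1.704 -2.382
endloop
endfacet
facet normal 0.358 0.564 0.744
outer loop
vertex 2.592 1.704 -2.382
vertex 1.955 0.179 -0.919
vertex 3.294 0.582 -1.869
endloop
endfacet
facet normal 0.494 -0.791 0.361
outer loop
vertex 3.294 0.582 -1.869
vertex 1.408 -0.684 -2.058
vertex 2.746 -0.281 -3.007
endloop
endfacet
facet normal 0.494 -0.790 0.362
outer loop
vertex 1.955 0.179 -0.919
vertex 1.408 -0.684 -2.058
vertex 3.294 0.582 -1.869
endloop
endfacet
facet normal -0.676 0.732 0.085
outer loop
vertex -0.986 -0.566 -0.772
vertex -0.453 -0.198 0.297
vertex -0.264 0.171 -1.386
endloop
endfacet
facet normal -0.427 -0.294 -0.855
outer loop
vertex 1.093 -1.302 -1.557
vertex -0.986 -0.566 -0.772
vertex -0.264 0.171 -1.386
endloop
endfacet
facet normal -0.675 0.733 0.085
outer loop
vertex -0.264 0.171 -1.386
vertex -0.453 -0.198 0.297
vertex 0.269 0.538 -0.317
endloop
endfacet
facet normal 0.602 0.614 -0.511
outer loop
vertex 0.269 0.538 -0.317
vertex 1.093 -1.302 -1.557
vertex -0.264 0.171 -1.386
endloop
endfacet
facet normal -0.602 -0.614 0.511
outer loop
vertex -0.986 -0.566 -0.772
vertex 0.904 -1.671 0.126
vertex -0.453 -0.198 0.297
endloop
endfacet
facet normal -0.427 -0.294 -0.855
outer loop
vertex 0.371 -2.038 -0.943
vertex -0.986 -0.566 -0.772
vertex 1.093 -1.302 -1.557
endloop
endfacet
facet normal -0.602 -0.614 0.511
outer loop
vertex 0.371 -2.038 -0.943
vertex 0.904 -1.671 0.126
vertex -0.986 -0.566 -0.772
endloop
endfacet
facet normal 0.427 0.294 0.855
outer loop
vertex -0.453 -0.198 0.297
vertex 0.904 -1.671 0.126
vertex 0.269 0.538 -0.317
endloop
endfacet
facet normal 0.601 0.614 -0.511
outer loop
vertex 1.626 -0.934 -0.488
vertex 1.093 -1.302 -1.557
vertex 0.269 0.538 -0.317
endloop
endfacet
facet normal 0.427 0.294 0.855
outer loop
vertex 0.269 0.538 -0.317
vertex 0.904 -1.671 0.126
vertex 1.626 -0.934 -0.488
endloop
endfacet
facet normal 0.675 -0.733 -0.084
outer loop
vertex 1.626 -0.934 -0.488
vertex 0.371 -2.038 -0.943
vertex 1.093 -1.302 -1.557
endloop
endfacet
facet normal 0.675 -0.733 -0.085
outer loop
vertex 0.904 -1.671 0.126
vertex 0.371 -2.038 -0.943
vertex 1.626 -0.934 -0.488
endloop
endfacet

endsolid


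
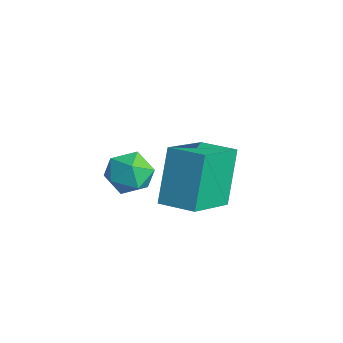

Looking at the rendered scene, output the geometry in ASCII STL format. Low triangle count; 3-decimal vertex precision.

solid 
facet normal -0.701 0.054 0.711
outer loop
vertex -1.002 -3.493 -1.727
vertex -0.571 -4.045 -1.26
vertex -0.425 -3.221 -1.178
endloop
endfacet
facet normal -0.653 0.669 0.355
outer loop
vertex -1.002 -3.493 -1.727
vertex -0.425 -3.221 -1.178
vertex -0.479 -2.87 -1.94
endloop
endfacet
facet normal -0.775 0.535 -0.336
outer loop
vertex -1.002 -3.493 -1.727
vertex -0.479 -2.87 -1.94
vertex -0.658 -3.477 -2.494
endloop
endfacet
facet normal -0.899 -0.164 -0.407
outer loop
vertex -1.002 -3.493 -1.727
vertex -0.658 -3.477 -2.494
vertex -0.715 -4.204 -2.074
endloop
endfacet
facet normal -0.853 -0.462 0.241
outer loop
vertex -1.002 -3.493 -1.727
vertex -0.715 -4.204 -2.074
vertex -0.571 -4.045 -1.26
endloop
endfacet
facet normal 0.015 0.909 0.417
outer loop
vertex -0.479 -2.87 -1.94
vertex -0.425 -3.221 -1.178
vertex 0.275 -3.036 -1.606
endloop
endfacet
facet normal -0.062 -0.088 0.994
outer loop
vertex -0.425 -3.221 -1.178
vertex -0.571 -4.045 -1.26
vertex 0.218 -3.763 -1.186
endloop
endfacet
facet normal -0.307 -0.922 0.234
outer loop
vertex -0.571 -4.045 -1.26
vertex -0.715 -4.204 -2.074
vertex 0.039 -4.37 -1.74
endloop
endfacet
facet normal -0.381 -0.440 -0.813
outer loop
vertex -0.715 -4.204 -2.074
vertex -0.658 -3.477 -2.494
vertex -0.015 -4.019 -2.502
endloop
endfacet
facet normal -0.182 0.692 -0.699
outer loop
vertex -0.658 -3.477 -2.494
vertex -0.479 -2.87 -1.94
vertex 0.131 -3.195 -2.42
endloop
endfacet
facet normal 0.899 0.164 0.407
outer loop
vertex 0.562 -3.747 -1.953
vertex 0.275 -3.036 -1.606
vertex 0.218 -3.763 -1.186
endloop
endfacet
facet normal 0.775 -0.535 0.336
outer loop
vertex 0.562 -3.747 -1.953
vertex 0.218 -3.763 -1.186
vertex 0.039 -4.37 -1.74
endloop
endfacet
facet normal 0.653 -0.669 -0.355
outer loop
vertex 0.562 -3.747 -1.953
vertex 0.039 -4.37 -1.74
vertex -0.015 -4.019 -2.502
endloop
endfacet
facet normal 0.701 -0.054 -0.711
outer loop
vertex 0.562 -3.747 -1.953
vertex -0.015 -4.019 -2.502
vertex 0.131 -3.195 -2.42
endloop
endfacet
facet normal 0.853 0.462 -0.241
outer loop
vertex 0.562 -3.747 -1.953
vertex 0.131 -3.195 -2.42
vertex 0.275 -3.036 -1.606
endloop
endfacet
facet normal 0.381 0.440 0.813
outer loop
vertex 0.218 -3.763 -1.186
vertex 0.275 -3.036 -1.606
vertex -0.425 -3.221 -1.178
endloop
endfacet
facet normal 0.182 -0.692 0.699
outer loop
vertex 0.039 -4.37 -1.74
vertex 0.218 -3.763 -1.186
vertex -0.571 -4.045 -1.26
endloop
endfacet
facet normal -0.015 -0.909 -0.417
outer loop
vertex -0.015 -4.019 -2.502
vertex 0.039 -4.37 -1.74
vertex -0.715 -4.204 -2.074
endloop
endfacet
facet normal 0.062 0.088 -0.994
outer loop
vertex 0.131 -3.195 -2.42
vertex -0.015 -4.019 -2.502
vertex -0.658 -3.477 -2.494
endloop
endfacet
facet normal 0.307 0.922 -0.234
outer loop
vertex 0.275 -3.036 -1.606
vertex 0.131 -3.195 -2.42
vertex -0.479 -2.87 -1.94
endloop
endfacet
facet normal -0.863 -0.492 -0.118
outer loop
vertex 2.152 -3.666 0.932
vertex 1.403 -2.142 0.058
vertex 2.771 -4.343 -0.778
endloop
endfacet
facet normal 0.392 -0.798 0.458
outer loop
vertex 3.797 -3.758 -0.638
vertex 2.152 -3.666 0.932
vertex 2.771 -4.343 -0.778
endloop
endfacet
facet normal -0.863 -0.492 -0.117
outer loop
vertex 2.771 -4.343 -0.778
vertex 1.403 -2.142 0.058
vertex 2.021 -2.819 -1.652
endloop
endfacet
facet normal 0.319 -0.348 -0.881
outer loop
vertex 2.021 -2.819 -1.652
vertex 3.797 -3.758 -0.638
vertex 2.771 -4.343 -0.778
endloop
endfacet
facet normal -0.319 0.349 0.881
outer loop
vertex 2.152 -3.666 0.932
vertex 2.429 -1.557 0.198
vertex 1.403 -2.142 0.058
endloop
endfacet
facet normal 0.392 -0.798 0.458
outer loop
vertex 3.179 -3.081 1.072
vertex 2.152 -3.666 0.932
vertex 3.797 -3.758 -0.638
endloop
endfacet
facet normal -0.319 0.349 0.881
outer loop
vertex 3.179 -3.081 1.072
vertex 2.429 -1.557 0.198
vertex 2.152 -3.666 0.932
endloop
endfacet
facet normal -0.392 0.798 -0.458
outer loop
vertex 1.403 -2.142 0.058
vertex 2.429 -1.557 0.198
vertex 2.021 -2.819 -1.652
endloop
endfacet
facet normal 0.319 -0.349 -0.881
outer loop
vertex 3.048 -2.234 -1.512
vertex 3.797 -3.758 -0.638
vertex 2.021 -2.819 -1.652
endloop
endfacet
facet normal -0.392 0.798 -0.458
outer loop
vertex 2.021 -2.819 -1.652
vertex 2.429 -1.557 0.198
vertex 3.048 -2.234 -1.512
endloop
endfacet
facet normal 0.863 0.491 0.117
outer loop
vertex 3.048 -2.234 -1.512
vertex 3.179 -3.081 1.072
vertex 3.797 -3.758 -0.638
endloop
endfacet
facet normal 0.863 0.492 0.118
outer loop
vertex 2.429 -1.557 0.198
vertex 3.179 -3.081 1.072
vertex 3.048 -2.234 -1.512
endloop
endfacet

endsolid
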